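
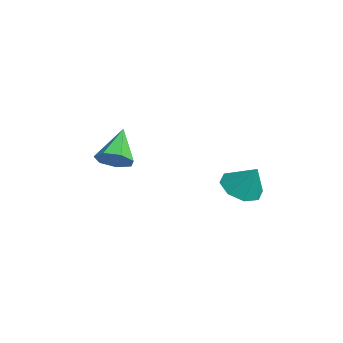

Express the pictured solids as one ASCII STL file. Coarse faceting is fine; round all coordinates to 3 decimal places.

solid 
facet normal 0.660 -0.371 -0.653
outer loop
vertex -2.9 -0.025 2.18
vertex -3.139 0.374 1.712
vertex -2.65 0.488 2.141
endloop
endfacet
facet normal 0.312 -0.080 0.947
outer loop
vertex -2.9 -0.025 2.18
vertex -2.65 0.488 2.141
vertex -4.081 0.906 2.648
endloop
endfacet
facet normal 0.660 -0.372 -0.653
outer loop
vertex -2.65 0.488 2.141
vertex -3.139 0.374 1.712
vertex -2.768 0.916 1.778
endloop
endfacet
facet normal 0.415 0.652 0.634
outer loop
vertex -2.65 0.488 2.141
vertex -2.768 0.916 1.778
vertex -4.081 0.906 2.648
endloop
endfacet
facet normal 0.659 -0.371 -0.654
outer loop
vertex -2.768 0.916 1.778
vertex -3.139 0.374 1.712
vertex -3.165 0.936 1.367
endloop
endfacet
facet normal 0.015 0.999 0.034
outer loop
vertex -2.768 0.916 1.778
vertex -3.165 0.936 1.367
vertex -4.081 0.906 2.648
endloop
endfacet
facet normal 0.659 -0.371 -0.654
outer loop
vertex -3.165 0.936 1.367
vertex -3.139 0.374 1.712
vertex -3.543 0.532 1.215
endloop
endfacet
facet normal -0.587 0.701 -0.404
outer loop
vertex -3.165 0.936 1.367
vertex -3.543 0.532 1.215
vertex -4.081 0.906 2.648
endloop
endfacet
facet normal 0.659 -0.372 -0.654
outer loop
vertex -3.543 0.532 1.215
vertex -3.139 0.374 1.712
vertex -3.616 0.01 1.438
endloop
endfacet
facet normal -0.938 -0.017 -0.347
outer loop
vertex -3.543 0.532 1.215
vertex -3.616 0.01 1.438
vertex -4.081 0.906 2.648
endloop
endfacet
facet normal 0.659 -0.372 -0.653
outer loop
vertex -3.616 0.01 1.438
vertex -3.139 0.374 1.712
vertex -3.33 -0.238 1.868
endloop
endfacet
facet normal -0.772 -0.615 0.159
outer loop
vertex -3.616 0.01 1.438
vertex -3.33 -0.238 1.868
vertex -4.081 0.906 2.648
endloop
endfacet
facet normal 0.659 -0.372 -0.654
outer loop
vertex -3.33 -0.238 1.868
vertex -3.139 0.374 1.712
vertex -2.9 -0.025 2.18
endloop
endfacet
facet normal -0.215 -0.643 0.735
outer loop
vertex -3.33 -0.238 1.868
vertex -2.9 -0.025 2.18
vertex -4.081 0.906 2.648
endloop
endfacet
facet normal -0.427 -0.326 -0.843
outer loop
vertex 0.897 2.904 1.774
vertex 0.429 3.464 1.795
vertex 1.089 3.354 1.503
endloop
endfacet
facet normal 0.936 -0.249 0.250
outer loop
vertex 0.897 2.904 1.774
vertex 1.089 3.354 1.503
vertex 0.891 3.816 2.705
endloop
endfacet
facet normal -0.427 -0.326 -0.843
outer loop
vertex 1.089 3.354 1.503
vertex 0.429 3.464 1.795
vertex 0.894 3.868 1.403
endloop
endfacet
facet normal 0.934 0.357 0.016
outer loop
vertex 1.089 3.354 1.503
vertex 0.894 3.868 1.403
vertex 0.891 3.816 2.705
endloop
endfacet
facet normal -0.428 -0.326 -0.843
outer loop
vertex 0.894 3.868 1.403
vertex 0.429 3.464 1.795
vertex 0.427 4.145 1.533
endloop
endfacet
facet normal 0.517 0.855 0.035
outer loop
vertex 0.894 3.868 1.403
vertex 0.427 4.145 1.533
vertex 0.891 3.816 2.705
endloop
endfacet
facet normal -0.428 -0.326 -0.843
outer loop
vertex 0.427 4.145 1.533
vertex 0.429 3.464 1.795
vertex -0.039 4.024 1.816
endloop
endfacet
facet normal -0.069 0.953 0.295
outer loop
vertex 0.427 4.145 1.533
vertex -0.039 4.024 1.816
vertex 0.891 3.816 2.705
endloop
endfacet
facet normal -0.427 -0.326 -0.843
outer loop
vertex -0.039 4.024 1.816
vertex 0.429 3.464 1.795
vertex -0.231 3.574 2.087
endloop
endfacet
facet normal -0.483 0.594 0.644
outer loop
vertex -0.039 4.024 1.816
vertex -0.231 3.574 2.087
vertex 0.891 3.816 2.705
endloop
endfacet
facet normal -0.427 -0.326 -0.843
outer loop
vertex -0.231 3.574 2.087
vertex 0.429 3.464 1.795
vertex -0.036 3.06 2.187
endloop
endfacet
facet normal -0.480 -0.012 0.877
outer loop
vertex -0.231 3.574 2.087
vertex -0.036 3.06 2.187
vertex 0.891 3.816 2.705
endloop
endfacet
facet normal -0.428 -0.326 -0.843
outer loop
vertex -0.036 3.06 2.187
vertex 0.429 3.464 1.795
vertex 0.431 2.783 2.057
endloop
endfacet
facet normal -0.064 -0.510 0.858
outer loop
vertex -0.036 3.06 2.187
vertex 0.431 2.783 2.057
vertex 0.891 3.816 2.705
endloop
endfacet
facet normal -0.428 -0.326 -0.843
outer loop
vertex 0.431 2.783 2.057
vertex 0.429 3.464 1.795
vertex 0.897 2.904 1.774
endloop
endfacet
facet normal 0.521 -0.608 0.599
outer loop
vertex 0.431 2.783 2.057
vertex 0.897 2.904 1.774
vertex 0.891 3.816 2.705
endloop
endfacet

endsolid


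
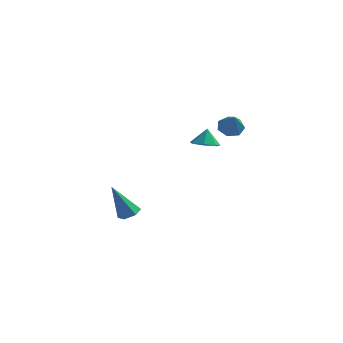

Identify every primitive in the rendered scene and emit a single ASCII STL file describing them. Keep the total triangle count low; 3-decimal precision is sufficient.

solid 
facet normal -0.230 0.520 -0.823
outer loop
vertex 2.993 1.52 2.363
vertex 2.287 1.366 2.463
vertex 2.669 1.934 2.715
endloop
endfacet
facet normal 0.844 0.262 0.468
outer loop
vertex 2.993 1.52 2.363
vertex 2.669 1.934 2.715
vertex 2.593 0.674 3.557
endloop
endfacet
facet normal -0.231 0.520 -0.822
outer loop
vertex 2.669 1.934 2.715
vertex 2.287 1.366 2.463
vertex 2.057 1.92 2.878
endloop
endfacet
facet normal 0.206 0.535 0.819
outer loop
vertex 2.669 1.934 2.715
vertex 2.057 1.92 2.878
vertex 2.593 0.674 3.557
endloop
endfacet
facet normal -0.230 0.520 -0.822
outer loop
vertex 2.057 1.92 2.878
vertex 2.287 1.366 2.463
vertex 1.618 1.489 2.728
endloop
endfacet
facet normal -0.510 0.232 0.828
outer loop
vertex 2.057 1.92 2.878
vertex 1.618 1.489 2.728
vertex 2.593 0.674 3.557
endloop
endfacet
facet normal -0.230 0.519 -0.823
outer loop
vertex 1.618 1.489 2.728
vertex 2.287 1.366 2.463
vertex 1.683 0.965 2.379
endloop
endfacet
facet normal -0.766 -0.420 0.488
outer loop
vertex 1.618 1.489 2.728
vertex 1.683 0.965 2.379
vertex 2.593 0.674 3.557
endloop
endfacet
facet normal -0.230 0.519 -0.823
outer loop
vertex 1.683 0.965 2.379
vertex 2.287 1.366 2.463
vertex 2.202 0.742 2.093
endloop
endfacet
facet normal -0.368 -0.928 0.055
outer loop
vertex 1.683 0.965 2.379
vertex 2.202 0.742 2.093
vertex 2.593 0.674 3.557
endloop
endfacet
facet normal -0.232 0.519 -0.823
outer loop
vertex 2.202 0.742 2.093
vertex 2.287 1.366 2.463
vertex 2.786 0.99 2.085
endloop
endfacet
facet normal 0.385 -0.911 -0.145
outer loop
vertex 2.202 0.742 2.093
vertex 2.786 0.99 2.085
vertex 2.593 0.674 3.557
endloop
endfacet
facet normal -0.230 0.521 -0.822
outer loop
vertex 2.786 0.99 2.085
vertex 2.287 1.366 2.463
vertex 2.993 1.52 2.363
endloop
endfacet
facet normal 0.924 -0.381 0.039
outer loop
vertex 2.786 0.99 2.085
vertex 2.993 1.52 2.363
vertex 2.593 0.674 3.557
endloop
endfacet
facet normal -0.051 -0.383 -0.922
outer loop
vertex 1.69 0.567 1.397
vertex 1.025 0.988 1.259
vertex 1.785 1.2 1.129
endloop
endfacet
facet normal 0.832 0.106 0.544
outer loop
vertex 1.69 0.567 1.397
vertex 1.785 1.2 1.129
vertex 1.075 1.372 2.181
endloop
endfacet
facet normal -0.051 -0.384 -0.922
outer loop
vertex 1.785 1.2 1.129
vertex 1.025 0.988 1.259
vertex 1.307 1.674 0.958
endloop
endfacet
facet normal 0.617 0.729 0.297
outer loop
vertex 1.785 1.2 1.129
vertex 1.307 1.674 0.958
vertex 1.075 1.372 2.181
endloop
endfacet
facet normal -0.051 -0.384 -0.922
outer loop
vertex 1.307 1.674 0.958
vertex 1.025 0.988 1.259
vertex 0.616 1.631 1.014
endloop
endfacet
facet normal -0.042 0.972 0.232
outer loop
vertex 1.307 1.674 0.958
vertex 0.616 1.631 1.014
vertex 1.075 1.372 2.181
endloop
endfacet
facet normal -0.050 -0.383 -0.922
outer loop
vertex 0.616 1.631 1.014
vertex 1.025 0.988 1.259
vertex 0.233 1.104 1.254
endloop
endfacet
facet normal -0.646 0.651 0.399
outer loop
vertex 0.616 1.631 1.014
vertex 0.233 1.104 1.254
vertex 1.075 1.372 2.181
endloop
endfacet
facet normal -0.050 -0.384 -0.922
outer loop
vertex 0.233 1.104 1.254
vertex 1.025 0.988 1.259
vertex 0.446 0.49 1.498
endloop
endfacet
facet normal -0.742 0.009 0.671
outer loop
vertex 0.233 1.104 1.254
vertex 0.446 0.49 1.498
vertex 1.075 1.372 2.181
endloop
endfacet
facet normal -0.050 -0.384 -0.922
outer loop
vertex 0.446 0.49 1.498
vertex 1.025 0.988 1.259
vertex 1.095 0.251 1.562
endloop
endfacet
facet normal -0.257 -0.471 0.844
outer loop
vertex 0.446 0.49 1.498
vertex 1.095 0.251 1.562
vertex 1.075 1.372 2.181
endloop
endfacet
facet normal -0.052 -0.384 -0.922
outer loop
vertex 1.095 0.251 1.562
vertex 1.025 0.988 1.259
vertex 1.69 0.567 1.397
endloop
endfacet
facet normal 0.445 -0.427 0.787
outer loop
vertex 1.095 0.251 1.562
vertex 1.69 0.567 1.397
vertex 1.075 1.372 2.181
endloop
endfacet
facet normal 0.437 0.010 -0.899
outer loop
vertex -2.542 1.894 -4.544
vertex -3.128 1.702 -4.831
vertex -2.987 2.363 -4.755
endloop
endfacet
facet normal 0.480 0.696 0.534
outer loop
vertex -2.542 1.894 -4.544
vertex -2.987 2.363 -4.755
vertex -4.072 1.678 -2.889
endloop
endfacet
facet normal 0.437 0.010 -0.899
outer loop
vertex -2.987 2.363 -4.755
vertex -3.128 1.702 -4.831
vertex -3.573 2.171 -5.042
endloop
endfacet
facet normal -0.364 0.923 0.127
outer loop
vertex -2.987 2.363 -4.755
vertex -3.573 2.171 -5.042
vertex -4.072 1.678 -2.889
endloop
endfacet
facet normal 0.438 0.011 -0.899
outer loop
vertex -3.573 2.171 -5.042
vertex -3.128 1.702 -4.831
vertex -3.713 1.51 -5.118
endloop
endfacet
facet normal -0.960 0.223 -0.171
outer loop
vertex -3.573 2.171 -5.042
vertex -3.713 1.51 -5.118
vertex -4.072 1.678 -2.889
endloop
endfacet
facet normal 0.437 0.012 -0.899
outer loop
vertex -3.713 1.51 -5.118
vertex -3.128 1.702 -4.831
vertex -3.268 1.041 -4.908
endloop
endfacet
facet normal -0.710 -0.701 -0.062
outer loop
vertex -3.713 1.51 -5.118
vertex -3.268 1.041 -4.908
vertex -4.072 1.678 -2.889
endloop
endfacet
facet normal 0.437 0.012 -0.900
outer loop
vertex -3.268 1.041 -4.908
vertex -3.128 1.702 -4.831
vertex -2.682 1.233 -4.621
endloop
endfacet
facet normal 0.134 -0.928 0.346
outer loop
vertex -3.268 1.041 -4.908
vertex -2.682 1.233 -4.621
vertex -4.072 1.678 -2.889
endloop
endfacet
facet normal 0.437 0.012 -0.900
outer loop
vertex -2.682 1.233 -4.621
vertex -3.128 1.702 -4.831
vertex -2.542 1.894 -4.544
endloop
endfacet
facet normal 0.729 -0.230 0.644
outer loop
vertex -2.682 1.233 -4.621
vertex -2.542 1.894 -4.544
vertex -4.072 1.678 -2.889
endloop
endfacet

endsolid


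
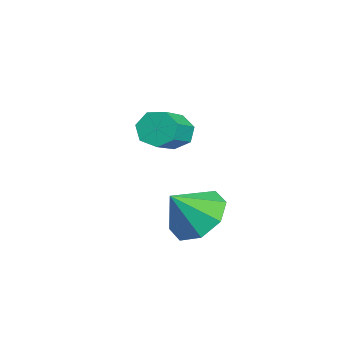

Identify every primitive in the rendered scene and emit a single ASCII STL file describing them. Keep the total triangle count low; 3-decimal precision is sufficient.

solid 
facet normal 0.077 0.612 -0.787
outer loop
vertex 3.795 -0.801 -4.656
vertex 3.343 -0.041 -4.109
vertex 4.322 -0.357 -4.259
endloop
endfacet
facet normal 0.565 -0.810 0.155
outer loop
vertex 3.795 -0.801 -4.656
vertex 4.322 -0.357 -4.259
vertex 3.237 -0.879 -3.031
endloop
endfacet
facet normal 0.077 0.612 -0.787
outer loop
vertex 4.322 -0.357 -4.259
vertex 3.343 -0.041 -4.109
vertex 4.277 0.272 -3.774
endloop
endfacet
facet normal 0.770 -0.354 0.530
outer loop
vertex 4.322 -0.357 -4.259
vertex 4.277 0.272 -3.774
vertex 3.237 -0.879 -3.031
endloop
endfacet
facet normal 0.077 0.612 -0.787
outer loop
vertex 4.277 0.272 -3.774
vertex 3.343 -0.041 -4.109
vertex 3.684 0.718 -3.485
endloop
endfacet
facet normal 0.498 0.105 0.861
outer loop
vertex 4.277 0.272 -3.774
vertex 3.684 0.718 -3.485
vertex 3.237 -0.879 -3.031
endloop
endfacet
facet normal 0.078 0.612 -0.787
outer loop
vertex 3.684 0.718 -3.485
vertex 3.343 -0.041 -4.109
vertex 2.892 0.72 -3.562
endloop
endfacet
facet normal -0.092 0.296 0.951
outer loop
vertex 3.684 0.718 -3.485
vertex 2.892 0.72 -3.562
vertex 3.237 -0.879 -3.031
endloop
endfacet
facet normal 0.077 0.612 -0.787
outer loop
vertex 2.892 0.72 -3.562
vertex 3.343 -0.041 -4.109
vertex 2.364 0.276 -3.959
endloop
endfacet
facet normal -0.654 0.108 0.749
outer loop
vertex 2.892 0.72 -3.562
vertex 2.364 0.276 -3.959
vertex 3.237 -0.879 -3.031
endloop
endfacet
facet normal 0.078 0.612 -0.787
outer loop
vertex 2.364 0.276 -3.959
vertex 3.343 -0.041 -4.109
vertex 2.41 -0.353 -4.444
endloop
endfacet
facet normal -0.859 -0.350 0.373
outer loop
vertex 2.364 0.276 -3.959
vertex 2.41 -0.353 -4.444
vertex 3.237 -0.879 -3.031
endloop
endfacet
facet normal 0.078 0.612 -0.787
outer loop
vertex 2.41 -0.353 -4.444
vertex 3.343 -0.041 -4.109
vertex 3.002 -0.8 -4.733
endloop
endfacet
facet normal -0.588 -0.807 0.044
outer loop
vertex 2.41 -0.353 -4.444
vertex 3.002 -0.8 -4.733
vertex 3.237 -0.879 -3.031
endloop
endfacet
facet normal 0.077 0.612 -0.787
outer loop
vertex 3.002 -0.8 -4.733
vertex 3.343 -0.041 -4.109
vertex 3.795 -0.801 -4.656
endloop
endfacet
facet normal 0.003 -0.999 -0.047
outer loop
vertex 3.002 -0.8 -4.733
vertex 3.795 -0.801 -4.656
vertex 3.237 -0.879 -3.031
endloop
endfacet
facet normal -0.607 0.506 -0.612
outer loop
vertex 1.839 -0.149 -2.148
vertex 1.463 -0.0 -1.652
vertex 1.965 0.323 -1.883
endloop
endfacet
facet normal 0.761 0.151 -0.631
outer loop
vertex 1.839 -0.149 -2.148
vertex 1.965 0.323 -1.883
vertex 3.133 -1.228 -0.844
endloop
endfacet
facet normal 0.761 0.151 -0.630
outer loop
vertex 3.133 -1.228 -0.844
vertex 1.965 0.323 -1.883
vertex 3.259 -0.757 -0.579
endloop
endfacet
facet normal 0.608 -0.507 0.612
outer loop
vertex 3.133 -1.228 -0.844
vertex 3.259 -0.757 -0.579
vertex 2.757 -1.08 -0.348
endloop
endfacet
facet normal -0.608 0.507 -0.611
outer loop
vertex 1.965 0.323 -1.883
vertex 1.463 -0.0 -1.652
vertex 1.713 0.551 -1.443
endloop
endfacet
facet normal 0.652 0.758 -0.019
outer loop
vertex 1.965 0.323 -1.883
vertex 1.713 0.551 -1.443
vertex 3.259 -0.757 -0.579
endloop
endfacet
facet normal 0.652 0.758 -0.019
outer loop
vertex 3.259 -0.757 -0.579
vertex 1.713 0.551 -1.443
vertex 3.007 -0.529 -0.14
endloop
endfacet
facet normal 0.607 -0.507 0.612
outer loop
vertex 3.259 -0.757 -0.579
vertex 3.007 -0.529 -0.14
vertex 2.757 -1.08 -0.348
endloop
endfacet
facet normal -0.607 0.507 -0.611
outer loop
vertex 1.713 0.551 -1.443
vertex 1.463 -0.0 -1.652
vertex 1.273 0.364 -1.161
endloop
endfacet
facet normal 0.051 0.793 0.606
outer loop
vertex 1.713 0.551 -1.443
vertex 1.273 0.364 -1.161
vertex 3.007 -0.529 -0.14
endloop
endfacet
facet normal 0.052 0.794 0.606
outer loop
vertex 3.007 -0.529 -0.14
vertex 1.273 0.364 -1.161
vertex 2.566 -0.715 0.142
endloop
endfacet
facet normal 0.606 -0.506 0.613
outer loop
vertex 3.007 -0.529 -0.14
vertex 2.566 -0.715 0.142
vertex 2.757 -1.08 -0.348
endloop
endfacet
facet normal -0.608 0.507 -0.611
outer loop
vertex 1.273 0.364 -1.161
vertex 1.463 -0.0 -1.652
vertex 0.976 -0.097 -1.248
endloop
endfacet
facet normal -0.587 0.232 0.775
outer loop
vertex 1.273 0.364 -1.161
vertex 0.976 -0.097 -1.248
vertex 2.566 -0.715 0.142
endloop
endfacet
facet normal -0.587 0.232 0.775
outer loop
vertex 2.566 -0.715 0.142
vertex 0.976 -0.097 -1.248
vertex 2.269 -1.176 0.055
endloop
endfacet
facet normal 0.606 -0.506 0.613
outer loop
vertex 2.566 -0.715 0.142
vertex 2.269 -1.176 0.055
vertex 2.757 -1.08 -0.348
endloop
endfacet
facet normal -0.608 0.506 -0.611
outer loop
vertex 0.976 -0.097 -1.248
vertex 1.463 -0.0 -1.652
vertex 1.046 -0.485 -1.639
endloop
endfacet
facet normal -0.784 -0.505 0.360
outer loop
vertex 0.976 -0.097 -1.248
vertex 1.046 -0.485 -1.639
vertex 2.269 -1.176 0.055
endloop
endfacet
facet normal -0.785 -0.504 0.361
outer loop
vertex 2.269 -1.176 0.055
vertex 1.046 -0.485 -1.639
vertex 2.339 -1.565 -0.336
endloop
endfacet
facet normal 0.606 -0.507 0.613
outer loop
vertex 2.269 -1.176 0.055
vertex 2.339 -1.565 -0.336
vertex 2.757 -1.08 -0.348
endloop
endfacet
facet normal -0.608 0.506 -0.611
outer loop
vertex 1.046 -0.485 -1.639
vertex 1.463 -0.0 -1.652
vertex 1.43 -0.508 -2.04
endloop
endfacet
facet normal -0.391 -0.861 -0.325
outer loop
vertex 1.046 -0.485 -1.639
vertex 1.43 -0.508 -2.04
vertex 2.339 -1.565 -0.336
endloop
endfacet
facet normal -0.390 -0.861 -0.326
outer loop
vertex 2.339 -1.565 -0.336
vertex 1.43 -0.508 -2.04
vertex 2.724 -1.588 -0.736
endloop
endfacet
facet normal 0.606 -0.507 0.613
outer loop
vertex 2.339 -1.565 -0.336
vertex 2.724 -1.588 -0.736
vertex 2.757 -1.08 -0.348
endloop
endfacet
facet normal -0.607 0.507 -0.612
outer loop
vertex 1.43 -0.508 -2.04
vertex 1.463 -0.0 -1.652
vertex 1.839 -0.149 -2.148
endloop
endfacet
facet normal 0.297 -0.569 -0.767
outer loop
vertex 1.43 -0.508 -2.04
vertex 1.839 -0.149 -2.148
vertex 2.724 -1.588 -0.736
endloop
endfacet
facet normal 0.298 -0.569 -0.767
outer loop
vertex 2.724 -1.588 -0.736
vertex 1.839 -0.149 -2.148
vertex 3.133 -1.228 -0.844
endloop
endfacet
facet normal 0.608 -0.507 0.612
outer loop
vertex 2.724 -1.588 -0.736
vertex 3.133 -1.228 -0.844
vertex 2.757 -1.08 -0.348
endloop
endfacet

endsolid


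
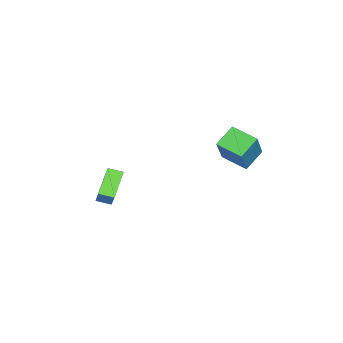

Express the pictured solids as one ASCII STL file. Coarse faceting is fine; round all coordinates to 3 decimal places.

solid 
facet normal -0.539 -0.280 -0.795
outer loop
vertex -2.22 -4.12 -1.891
vertex -2.321 -3.314 -2.106
vertex -0.736 -4.198 -2.87
endloop
endfacet
facet normal 0.119 -0.959 0.257
outer loop
vertex -0.019 -3.826 -1.814
vertex -2.22 -4.12 -1.891
vertex -0.736 -4.198 -2.87
endloop
endfacet
facet normal -0.539 -0.280 -0.794
outer loop
vertex -0.736 -4.198 -2.87
vertex -2.321 -3.314 -2.106
vertex -0.836 -3.392 -3.086
endloop
endfacet
facet normal 0.834 -0.044 -0.551
outer loop
vertex -0.836 -3.392 -3.086
vertex -0.019 -3.826 -1.814
vertex -0.736 -4.198 -2.87
endloop
endfacet
facet normal -0.833 0.043 0.551
outer loop
vertex -2.22 -4.12 -1.891
vertex -1.604 -2.942 -1.05
vertex -2.321 -3.314 -2.106
endloop
endfacet
facet normal 0.119 -0.959 0.257
outer loop
vertex -1.504 -3.748 -0.834
vertex -2.22 -4.12 -1.891
vertex -0.019 -3.826 -1.814
endloop
endfacet
facet normal -0.834 0.044 0.550
outer loop
vertex -1.504 -3.748 -0.834
vertex -1.604 -2.942 -1.05
vertex -2.22 -4.12 -1.891
endloop
endfacet
facet normal -0.119 0.959 -0.257
outer loop
vertex -2.321 -3.314 -2.106
vertex -1.604 -2.942 -1.05
vertex -0.836 -3.392 -3.086
endloop
endfacet
facet normal 0.834 -0.042 -0.550
outer loop
vertex -0.12 -3.02 -2.029
vertex -0.019 -3.826 -1.814
vertex -0.836 -3.392 -3.086
endloop
endfacet
facet normal -0.119 0.959 -0.257
outer loop
vertex -0.836 -3.392 -3.086
vertex -1.604 -2.942 -1.05
vertex -0.12 -3.02 -2.029
endloop
endfacet
facet normal 0.539 0.279 0.795
outer loop
vertex -0.12 -3.02 -2.029
vertex -1.504 -3.748 -0.834
vertex -0.019 -3.826 -1.814
endloop
endfacet
facet normal 0.539 0.280 0.795
outer loop
vertex -1.604 -2.942 -1.05
vertex -1.504 -3.748 -0.834
vertex -0.12 -3.02 -2.029
endloop
endfacet
facet normal -0.726 0.419 0.545
outer loop
vertex -0.932 2.797 3.573
vertex -0.431 4.149 3.201
vertex -2.216 2.801 1.861
endloop
endfacet
facet normal -0.336 -0.908 0.250
outer loop
vertex -1.229 2.231 1.119
vertex -0.932 2.797 3.573
vertex -2.216 2.801 1.861
endloop
endfacet
facet normal -0.726 0.419 0.546
outer loop
vertex -2.216 2.801 1.861
vertex -0.431 4.149 3.201
vertex -1.715 4.154 1.489
endloop
endfacet
facet normal -0.600 0.002 -0.800
outer loop
vertex -1.715 4.154 1.489
vertex -1.229 2.231 1.119
vertex -2.216 2.801 1.861
endloop
endfacet
facet normal 0.600 -0.002 0.800
outer loop
vertex -0.932 2.797 3.573
vertex 0.556 3.579 2.459
vertex -0.431 4.149 3.201
endloop
endfacet
facet normal -0.337 -0.908 0.250
outer loop
vertex 0.055 2.226 2.831
vertex -0.932 2.797 3.573
vertex -1.229 2.231 1.119
endloop
endfacet
facet normal 0.600 -0.002 0.800
outer loop
vertex 0.055 2.226 2.831
vertex 0.556 3.579 2.459
vertex -0.932 2.797 3.573
endloop
endfacet
facet normal 0.337 0.908 -0.250
outer loop
vertex -0.431 4.149 3.201
vertex 0.556 3.579 2.459
vertex -1.715 4.154 1.489
endloop
endfacet
facet normal -0.600 0.002 -0.800
outer loop
vertex -0.728 3.583 0.747
vertex -1.229 2.231 1.119
vertex -1.715 4.154 1.489
endloop
endfacet
facet normal 0.337 0.908 -0.250
outer loop
vertex -1.715 4.154 1.489
vertex 0.556 3.579 2.459
vertex -0.728 3.583 0.747
endloop
endfacet
facet normal 0.726 -0.419 -0.546
outer loop
vertex -0.728 3.583 0.747
vertex 0.055 2.226 2.831
vertex -1.229 2.231 1.119
endloop
endfacet
facet normal 0.726 -0.419 -0.545
outer loop
vertex 0.556 3.579 2.459
vertex 0.055 2.226 2.831
vertex -0.728 3.583 0.747
endloop
endfacet

endsolid


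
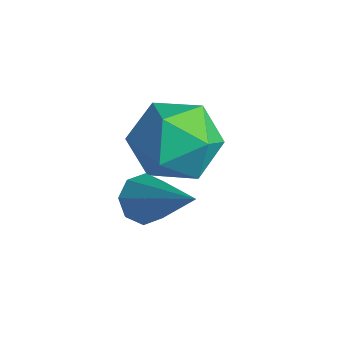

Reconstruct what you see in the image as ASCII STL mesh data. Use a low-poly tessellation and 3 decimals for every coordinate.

solid 
facet normal -0.790 -0.095 -0.606
outer loop
vertex -0.042 -3.453 -4.246
vertex -0.339 -3.631 -3.831
vertex -0.233 -3.146 -4.045
endloop
endfacet
facet normal 0.608 0.664 -0.436
outer loop
vertex -0.042 -3.453 -4.246
vertex -0.233 -3.146 -4.045
vertex 1.019 -3.469 -2.789
endloop
endfacet
facet normal -0.790 -0.095 -0.606
outer loop
vertex -0.233 -3.146 -4.045
vertex -0.339 -3.631 -3.831
vertex -0.486 -3.123 -3.719
endloop
endfacet
facet normal 0.181 0.981 0.072
outer loop
vertex -0.233 -3.146 -4.045
vertex -0.486 -3.123 -3.719
vertex 1.019 -3.469 -2.789
endloop
endfacet
facet normal -0.789 -0.095 -0.607
outer loop
vertex -0.486 -3.123 -3.719
vertex -0.339 -3.631 -3.831
vertex -0.653 -3.397 -3.459
endloop
endfacet
facet normal -0.223 0.739 0.636
outer loop
vertex -0.486 -3.123 -3.719
vertex -0.653 -3.397 -3.459
vertex 1.019 -3.469 -2.789
endloop
endfacet
facet normal -0.789 -0.095 -0.607
outer loop
vertex -0.653 -3.397 -3.459
vertex -0.339 -3.631 -3.831
vertex -0.636 -3.808 -3.417
endloop
endfacet
facet normal -0.368 0.079 0.926
outer loop
vertex -0.653 -3.397 -3.459
vertex -0.636 -3.808 -3.417
vertex 1.019 -3.469 -2.789
endloop
endfacet
facet normal -0.790 -0.092 -0.606
outer loop
vertex -0.636 -3.808 -3.417
vertex -0.339 -3.631 -3.831
vertex -0.446 -4.115 -3.618
endloop
endfacet
facet normal -0.168 -0.611 0.774
outer loop
vertex -0.636 -3.808 -3.417
vertex -0.446 -4.115 -3.618
vertex 1.019 -3.469 -2.789
endloop
endfacet
facet normal -0.790 -0.092 -0.606
outer loop
vertex -0.446 -4.115 -3.618
vertex -0.339 -3.631 -3.831
vertex -0.193 -4.138 -3.944
endloop
endfacet
facet normal 0.259 -0.929 0.266
outer loop
vertex -0.446 -4.115 -3.618
vertex -0.193 -4.138 -3.944
vertex 1.019 -3.469 -2.789
endloop
endfacet
facet normal -0.790 -0.093 -0.605
outer loop
vertex -0.193 -4.138 -3.944
vertex -0.339 -3.631 -3.831
vertex -0.026 -3.864 -4.204
endloop
endfacet
facet normal 0.663 -0.687 -0.298
outer loop
vertex -0.193 -4.138 -3.944
vertex -0.026 -3.864 -4.204
vertex 1.019 -3.469 -2.789
endloop
endfacet
facet normal -0.790 -0.093 -0.605
outer loop
vertex -0.026 -3.864 -4.204
vertex -0.339 -3.631 -3.831
vertex -0.042 -3.453 -4.246
endloop
endfacet
facet normal 0.808 -0.029 -0.589
outer loop
vertex -0.026 -3.864 -4.204
vertex -0.042 -3.453 -4.246
vertex 1.019 -3.469 -2.789
endloop
endfacet
facet normal -0.967 0.253 -0.001
outer loop
vertex -1.744 -1.696 -3.527
vertex -1.978 -2.59 -3.848
vertex -1.932 -2.412 -2.887
endloop
endfacet
facet normal -0.611 0.611 0.504
outer loop
vertex -1.744 -1.696 -3.527
vertex -1.932 -2.412 -2.887
vertex -1.188 -1.798 -2.729
endloop
endfacet
facet normal -0.089 0.978 0.187
outer loop
vertex -1.744 -1.696 -3.527
vertex -1.188 -1.798 -2.729
vertex -0.774 -1.596 -3.591
endloop
endfacet
facet normal -0.121 0.848 -0.515
outer loop
vertex -1.744 -1.696 -3.527
vertex -0.774 -1.596 -3.591
vertex -1.262 -2.086 -4.283
endloop
endfacet
facet normal -0.665 0.400 -0.631
outer loop
vertex -1.744 -1.696 -3.527
vertex -1.262 -2.086 -4.283
vertex -1.978 -2.59 -3.848
endloop
endfacet
facet normal -0.310 0.134 0.941
outer loop
vertex -1.188 -1.798 -2.729
vertex -1.932 -2.412 -2.887
vertex -1.078 -2.754 -2.557
endloop
endfacet
facet normal -0.887 -0.445 0.125
outer loop
vertex -1.932 -2.412 -2.887
vertex -1.978 -2.59 -3.848
vertex -1.566 -3.244 -3.249
endloop
endfacet
facet normal -0.398 -0.207 -0.894
outer loop
vertex -1.978 -2.59 -3.848
vertex -1.262 -2.086 -4.283
vertex -1.152 -3.042 -4.111
endloop
endfacet
facet normal 0.481 0.519 -0.707
outer loop
vertex -1.262 -2.086 -4.283
vertex -0.774 -1.596 -3.591
vertex -0.408 -2.428 -3.953
endloop
endfacet
facet normal 0.535 0.729 0.428
outer loop
vertex -0.774 -1.596 -3.591
vertex -1.188 -1.798 -2.729
vertex -0.362 -2.25 -2.992
endloop
endfacet
facet normal 0.121 -0.848 0.515
outer loop
vertex -0.596 -3.144 -3.313
vertex -1.078 -2.754 -2.557
vertex -1.566 -3.244 -3.249
endloop
endfacet
facet normal 0.089 -0.978 -0.187
outer loop
vertex -0.596 -3.144 -3.313
vertex -1.566 -3.244 -3.249
vertex -1.152 -3.042 -4.111
endloop
endfacet
facet normal 0.611 -0.611 -0.504
outer loop
vertex -0.596 -3.144 -3.313
vertex -1.152 -3.042 -4.111
vertex -0.408 -2.428 -3.953
endloop
endfacet
facet normal 0.967 -0.253 0.001
outer loop
vertex -0.596 -3.144 -3.313
vertex -0.408 -2.428 -3.953
vertex -0.362 -2.25 -2.992
endloop
endfacet
facet normal 0.665 -0.400 0.631
outer loop
vertex -0.596 -3.144 -3.313
vertex -0.362 -2.25 -2.992
vertex -1.078 -2.754 -2.557
endloop
endfacet
facet normal -0.481 -0.519 0.707
outer loop
vertex -1.566 -3.244 -3.249
vertex -1.078 -2.754 -2.557
vertex -1.932 -2.412 -2.887
endloop
endfacet
facet normal -0.535 -0.729 -0.428
outer loop
vertex -1.152 -3.042 -4.111
vertex -1.566 -3.244 -3.249
vertex -1.978 -2.59 -3.848
endloop
endfacet
facet normal 0.310 -0.134 -0.941
outer loop
vertex -0.408 -2.428 -3.953
vertex -1.152 -3.042 -4.111
vertex -1.262 -2.086 -4.283
endloop
endfacet
facet normal 0.887 0.445 -0.125
outer loop
vertex -0.362 -2.25 -2.992
vertex -0.408 -2.428 -3.953
vertex -0.774 -1.596 -3.591
endloop
endfacet
facet normal 0.398 0.207 0.894
outer loop
vertex -1.078 -2.754 -2.557
vertex -0.362 -2.25 -2.992
vertex -1.188 -1.798 -2.729
endloop
endfacet

endsolid


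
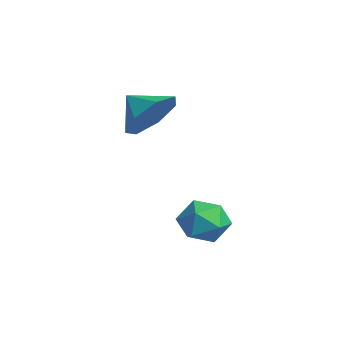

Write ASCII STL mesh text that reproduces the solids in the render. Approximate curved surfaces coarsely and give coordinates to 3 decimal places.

solid 
facet normal 0.700 0.459 -0.547
outer loop
vertex 1.407 -3.683 2.585
vertex 0.808 -3.629 1.863
vertex 0.945 -3.011 2.557
endloop
endfacet
facet normal -0.101 -0.028 0.994
outer loop
vertex 1.407 -3.683 2.585
vertex 0.945 -3.011 2.557
vertex 0.072 -4.111 2.437
endloop
endfacet
facet normal 0.700 0.459 -0.547
outer loop
vertex 0.945 -3.011 2.557
vertex 0.808 -3.629 1.863
vertex 0.38 -2.805 2.007
endloop
endfacet
facet normal -0.573 0.375 0.729
outer loop
vertex 0.945 -3.011 2.557
vertex 0.38 -2.805 2.007
vertex 0.072 -4.111 2.437
endloop
endfacet
facet normal 0.700 0.459 -0.547
outer loop
vertex 0.38 -2.805 2.007
vertex 0.808 -3.629 1.863
vertex 0.136 -3.219 1.348
endloop
endfacet
facet normal -0.944 0.280 0.174
outer loop
vertex 0.38 -2.805 2.007
vertex 0.136 -3.219 1.348
vertex 0.072 -4.111 2.437
endloop
endfacet
facet normal 0.700 0.459 -0.547
outer loop
vertex 0.136 -3.219 1.348
vertex 0.808 -3.629 1.863
vertex 0.399 -3.943 1.077
endloop
endfacet
facet normal -0.936 -0.244 -0.255
outer loop
vertex 0.136 -3.219 1.348
vertex 0.399 -3.943 1.077
vertex 0.072 -4.111 2.437
endloop
endfacet
facet normal 0.700 0.459 -0.547
outer loop
vertex 0.399 -3.943 1.077
vertex 0.808 -3.629 1.863
vertex 0.969 -4.43 1.397
endloop
endfacet
facet normal -0.553 -0.800 -0.232
outer loop
vertex 0.399 -3.943 1.077
vertex 0.969 -4.43 1.397
vertex 0.072 -4.111 2.437
endloop
endfacet
facet normal 0.701 0.459 -0.546
outer loop
vertex 0.969 -4.43 1.397
vertex 0.808 -3.629 1.863
vertex 1.417 -4.314 2.069
endloop
endfacet
facet normal -0.085 -0.971 0.224
outer loop
vertex 0.969 -4.43 1.397
vertex 1.417 -4.314 2.069
vertex 0.072 -4.111 2.437
endloop
endfacet
facet normal 0.701 0.458 -0.547
outer loop
vertex 1.417 -4.314 2.069
vertex 0.808 -3.629 1.863
vertex 1.407 -3.683 2.585
endloop
endfacet
facet normal 0.116 -0.628 0.770
outer loop
vertex 1.417 -4.314 2.069
vertex 1.407 -3.683 2.585
vertex 0.072 -4.111 2.437
endloop
endfacet
facet normal -0.874 0.103 0.475
outer loop
vertex 2.639 -2.456 -0.952
vertex 2.391 -3.138 -1.261
vertex 2.768 -3.133 -0.568
endloop
endfacet
facet normal -0.347 0.412 0.843
outer loop
vertex 2.639 -2.456 -0.952
vertex 2.768 -3.133 -0.568
vertex 3.334 -2.585 -0.603
endloop
endfacet
facet normal -0.045 0.905 0.424
outer loop
vertex 2.639 -2.456 -0.952
vertex 3.334 -2.585 -0.603
vertex 3.307 -2.252 -1.317
endloop
endfacet
facet normal -0.386 0.900 -0.203
outer loop
vertex 2.639 -2.456 -0.952
vertex 3.307 -2.252 -1.317
vertex 2.724 -2.594 -1.724
endloop
endfacet
facet normal -0.898 0.404 -0.171
outer loop
vertex 2.639 -2.456 -0.952
vertex 2.724 -2.594 -1.724
vertex 2.391 -3.138 -1.261
endloop
endfacet
facet normal 0.144 -0.086 0.986
outer loop
vertex 3.334 -2.585 -0.603
vertex 2.768 -3.133 -0.568
vertex 3.516 -3.346 -0.696
endloop
endfacet
facet normal -0.709 -0.587 0.390
outer loop
vertex 2.768 -3.133 -0.568
vertex 2.391 -3.138 -1.261
vertex 2.933 -3.688 -1.103
endloop
endfacet
facet normal -0.749 -0.099 -0.655
outer loop
vertex 2.391 -3.138 -1.261
vertex 2.724 -2.594 -1.724
vertex 2.906 -3.355 -1.817
endloop
endfacet
facet normal 0.080 0.704 -0.706
outer loop
vertex 2.724 -2.594 -1.724
vertex 3.307 -2.252 -1.317
vertex 3.472 -2.807 -1.852
endloop
endfacet
facet normal 0.632 0.711 0.308
outer loop
vertex 3.307 -2.252 -1.317
vertex 3.334 -2.585 -0.603
vertex 3.849 -2.802 -1.159
endloop
endfacet
facet normal 0.386 -0.900 0.203
outer loop
vertex 3.601 -3.484 -1.468
vertex 3.516 -3.346 -0.696
vertex 2.933 -3.688 -1.103
endloop
endfacet
facet normal 0.045 -0.905 -0.424
outer loop
vertex 3.601 -3.484 -1.468
vertex 2.933 -3.688 -1.103
vertex 2.906 -3.355 -1.817
endloop
endfacet
facet normal 0.347 -0.412 -0.843
outer loop
vertex 3.601 -3.484 -1.468
vertex 2.906 -3.355 -1.817
vertex 3.472 -2.807 -1.852
endloop
endfacet
facet normal 0.874 -0.103 -0.475
outer loop
vertex 3.601 -3.484 -1.468
vertex 3.472 -2.807 -1.852
vertex 3.849 -2.802 -1.159
endloop
endfacet
facet normal 0.898 -0.404 0.171
outer loop
vertex 3.601 -3.484 -1.468
vertex 3.849 -2.802 -1.159
vertex 3.516 -3.346 -0.696
endloop
endfacet
facet normal -0.080 -0.704 0.706
outer loop
vertex 2.933 -3.688 -1.103
vertex 3.516 -3.346 -0.696
vertex 2.768 -3.133 -0.568
endloop
endfacet
facet normal -0.632 -0.711 -0.308
outer loop
vertex 2.906 -3.355 -1.817
vertex 2.933 -3.688 -1.103
vertex 2.391 -3.138 -1.261
endloop
endfacet
facet normal -0.144 0.086 -0.986
outer loop
vertex 3.472 -2.807 -1.852
vertex 2.906 -3.355 -1.817
vertex 2.724 -2.594 -1.724
endloop
endfacet
facet normal 0.709 0.587 -0.390
outer loop
vertex 3.849 -2.802 -1.159
vertex 3.472 -2.807 -1.852
vertex 3.307 -2.252 -1.317
endloop
endfacet
facet normal 0.749 0.099 0.655
outer loop
vertex 3.516 -3.346 -0.696
vertex 3.849 -2.802 -1.159
vertex 3.334 -2.585 -0.603
endloop
endfacet

endsolid


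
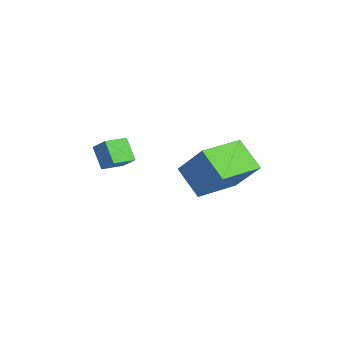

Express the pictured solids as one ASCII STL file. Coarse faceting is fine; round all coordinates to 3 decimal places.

solid 
facet normal -0.577 0.811 -0.098
outer loop
vertex -3.667 -0.393 -1.494
vertex -3.085 0.092 -0.904
vertex -3.038 -0.054 -2.394
endloop
endfacet
facet normal -0.606 -0.506 -0.614
outer loop
vertex -2.455 -0.872 -2.296
vertex -3.667 -0.393 -1.494
vertex -3.038 -0.054 -2.394
endloop
endfacet
facet normal -0.578 0.810 -0.098
outer loop
vertex -3.038 -0.054 -2.394
vertex -3.085 0.092 -0.904
vertex -2.456 0.432 -1.805
endloop
endfacet
facet normal 0.546 0.296 -0.784
outer loop
vertex -2.456 0.432 -1.805
vertex -2.455 -0.872 -2.296
vertex -3.038 -0.054 -2.394
endloop
endfacet
facet normal -0.547 -0.296 0.783
outer loop
vertex -3.667 -0.393 -1.494
vertex -2.502 -0.726 -0.806
vertex -3.085 0.092 -0.904
endloop
endfacet
facet normal -0.606 -0.506 -0.614
outer loop
vertex -3.084 -1.212 -1.395
vertex -3.667 -0.393 -1.494
vertex -2.455 -0.872 -2.296
endloop
endfacet
facet normal -0.547 -0.295 0.784
outer loop
vertex -3.084 -1.212 -1.395
vertex -2.502 -0.726 -0.806
vertex -3.667 -0.393 -1.494
endloop
endfacet
facet normal 0.606 0.506 0.614
outer loop
vertex -3.085 0.092 -0.904
vertex -2.502 -0.726 -0.806
vertex -2.456 0.432 -1.805
endloop
endfacet
facet normal 0.548 0.295 -0.783
outer loop
vertex -1.873 -0.387 -1.706
vertex -2.455 -0.872 -2.296
vertex -2.456 0.432 -1.805
endloop
endfacet
facet normal 0.606 0.506 0.614
outer loop
vertex -2.456 0.432 -1.805
vertex -2.502 -0.726 -0.806
vertex -1.873 -0.387 -1.706
endloop
endfacet
facet normal 0.577 -0.811 0.097
outer loop
vertex -1.873 -0.387 -1.706
vertex -3.084 -1.212 -1.395
vertex -2.455 -0.872 -2.296
endloop
endfacet
facet normal 0.577 -0.811 0.098
outer loop
vertex -2.502 -0.726 -0.806
vertex -3.084 -1.212 -1.395
vertex -1.873 -0.387 -1.706
endloop
endfacet
facet normal -0.654 0.756 -0.018
outer loop
vertex -2.32 4.414 -0.7
vertex -1.429 5.158 -1.773
vertex -3.299 3.533 -2.125
endloop
endfacet
facet normal -0.564 -0.470 0.678
outer loop
vertex -2.011 2.042 -2.087
vertex -2.32 4.414 -0.7
vertex -3.299 3.533 -2.125
endloop
endfacet
facet normal -0.654 0.756 -0.019
outer loop
vertex -3.299 3.533 -2.125
vertex -1.429 5.158 -1.773
vertex -2.408 4.276 -3.197
endloop
endfacet
facet normal -0.504 -0.454 -0.734
outer loop
vertex -2.408 4.276 -3.197
vertex -2.011 2.042 -2.087
vertex -3.299 3.533 -2.125
endloop
endfacet
facet normal 0.505 0.455 0.734
outer loop
vertex -2.32 4.414 -0.7
vertex -0.141 3.667 -1.735
vertex -1.429 5.158 -1.773
endloop
endfacet
facet normal -0.564 -0.470 0.679
outer loop
vertex -1.032 2.924 -0.663
vertex -2.32 4.414 -0.7
vertex -2.011 2.042 -2.087
endloop
endfacet
facet normal 0.504 0.454 0.734
outer loop
vertex -1.032 2.924 -0.663
vertex -0.141 3.667 -1.735
vertex -2.32 4.414 -0.7
endloop
endfacet
facet normal 0.564 0.470 -0.679
outer loop
vertex -1.429 5.158 -1.773
vertex -0.141 3.667 -1.735
vertex -2.408 4.276 -3.197
endloop
endfacet
facet normal -0.505 -0.454 -0.734
outer loop
vertex -1.12 2.786 -3.16
vertex -2.011 2.042 -2.087
vertex -2.408 4.276 -3.197
endloop
endfacet
facet normal 0.564 0.471 -0.678
outer loop
vertex -2.408 4.276 -3.197
vertex -0.141 3.667 -1.735
vertex -1.12 2.786 -3.16
endloop
endfacet
facet normal 0.654 -0.756 0.019
outer loop
vertex -1.12 2.786 -3.16
vertex -1.032 2.924 -0.663
vertex -2.011 2.042 -2.087
endloop
endfacet
facet normal 0.654 -0.757 0.019
outer loop
vertex -0.141 3.667 -1.735
vertex -1.032 2.924 -0.663
vertex -1.12 2.786 -3.16
endloop
endfacet

endsolid


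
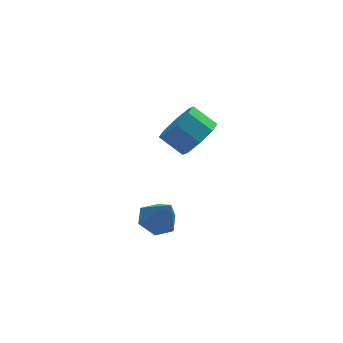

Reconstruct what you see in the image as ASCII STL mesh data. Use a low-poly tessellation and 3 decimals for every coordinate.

solid 
facet normal 0.670 -0.450 -0.591
outer loop
vertex 2.383 -1.22 1.197
vertex 1.962 -0.747 0.36
vertex 2.724 -0.509 1.042
endloop
endfacet
facet normal 0.610 -0.122 0.783
outer loop
vertex 2.383 -1.22 1.197
vertex 2.724 -0.509 1.042
vertex 1.499 -0.627 1.977
endloop
endfacet
facet normal 0.610 -0.122 0.783
outer loop
vertex 1.499 -0.627 1.977
vertex 2.724 -0.509 1.042
vertex 1.84 0.084 1.822
endloop
endfacet
facet normal -0.669 0.450 0.591
outer loop
vertex 1.499 -0.627 1.977
vertex 1.84 0.084 1.822
vertex 1.078 -0.153 1.14
endloop
endfacet
facet normal 0.670 -0.449 -0.592
outer loop
vertex 2.724 -0.509 1.042
vertex 1.962 -0.747 0.36
vertex 2.618 0.063 0.488
endloop
endfacet
facet normal 0.731 0.540 0.418
outer loop
vertex 2.724 -0.509 1.042
vertex 2.618 0.063 0.488
vertex 1.84 0.084 1.822
endloop
endfacet
facet normal 0.731 0.540 0.418
outer loop
vertex 1.84 0.084 1.822
vertex 2.618 0.063 0.488
vertex 1.734 0.656 1.268
endloop
endfacet
facet normal -0.669 0.449 0.592
outer loop
vertex 1.84 0.084 1.822
vertex 1.734 0.656 1.268
vertex 1.078 -0.153 1.14
endloop
endfacet
facet normal 0.670 -0.450 -0.591
outer loop
vertex 2.618 0.063 0.488
vertex 1.962 -0.747 0.36
vertex 2.128 0.16 -0.142
endloop
endfacet
facet normal 0.423 0.885 -0.193
outer loop
vertex 2.618 0.063 0.488
vertex 2.128 0.16 -0.142
vertex 1.734 0.656 1.268
endloop
endfacet
facet normal 0.425 0.885 -0.193
outer loop
vertex 1.734 0.656 1.268
vertex 2.128 0.16 -0.142
vertex 1.244 0.754 0.638
endloop
endfacet
facet normal -0.670 0.450 0.591
outer loop
vertex 1.734 0.656 1.268
vertex 1.244 0.754 0.638
vertex 1.078 -0.153 1.14
endloop
endfacet
facet normal 0.669 -0.450 -0.591
outer loop
vertex 2.128 0.16 -0.142
vertex 1.962 -0.747 0.36
vertex 1.541 -0.273 -0.477
endloop
endfacet
facet normal -0.131 0.712 -0.690
outer loop
vertex 2.128 0.16 -0.142
vertex 1.541 -0.273 -0.477
vertex 1.244 0.754 0.638
endloop
endfacet
facet normal -0.132 0.711 -0.690
outer loop
vertex 1.244 0.754 0.638
vertex 1.541 -0.273 -0.477
vertex 0.657 0.32 0.303
endloop
endfacet
facet normal -0.670 0.450 0.591
outer loop
vertex 1.244 0.754 0.638
vertex 0.657 0.32 0.303
vertex 1.078 -0.153 1.14
endloop
endfacet
facet normal 0.669 -0.450 -0.591
outer loop
vertex 1.541 -0.273 -0.477
vertex 1.962 -0.747 0.36
vertex 1.2 -0.984 -0.322
endloop
endfacet
facet normal -0.610 0.122 -0.783
outer loop
vertex 1.541 -0.273 -0.477
vertex 1.2 -0.984 -0.322
vertex 0.657 0.32 0.303
endloop
endfacet
facet normal -0.610 0.122 -0.783
outer loop
vertex 0.657 0.32 0.303
vertex 1.2 -0.984 -0.322
vertex 0.316 -0.391 0.458
endloop
endfacet
facet normal -0.670 0.450 0.591
outer loop
vertex 0.657 0.32 0.303
vertex 0.316 -0.391 0.458
vertex 1.078 -0.153 1.14
endloop
endfacet
facet normal 0.669 -0.449 -0.592
outer loop
vertex 1.2 -0.984 -0.322
vertex 1.962 -0.747 0.36
vertex 1.306 -1.556 0.232
endloop
endfacet
facet normal -0.731 -0.540 -0.418
outer loop
vertex 1.2 -0.984 -0.322
vertex 1.306 -1.556 0.232
vertex 0.316 -0.391 0.458
endloop
endfacet
facet normal -0.731 -0.540 -0.418
outer loop
vertex 0.316 -0.391 0.458
vertex 1.306 -1.556 0.232
vertex 0.422 -0.963 1.012
endloop
endfacet
facet normal -0.670 0.449 0.592
outer loop
vertex 0.316 -0.391 0.458
vertex 0.422 -0.963 1.012
vertex 1.078 -0.153 1.14
endloop
endfacet
facet normal 0.670 -0.450 -0.591
outer loop
vertex 1.306 -1.556 0.232
vertex 1.962 -0.747 0.36
vertex 1.796 -1.654 0.862
endloop
endfacet
facet normal -0.424 -0.885 0.192
outer loop
vertex 1.306 -1.556 0.232
vertex 1.796 -1.654 0.862
vertex 0.422 -0.963 1.012
endloop
endfacet
facet normal -0.424 -0.885 0.193
outer loop
vertex 0.422 -0.963 1.012
vertex 1.796 -1.654 0.862
vertex 0.912 -1.06 1.642
endloop
endfacet
facet normal -0.670 0.450 0.591
outer loop
vertex 0.422 -0.963 1.012
vertex 0.912 -1.06 1.642
vertex 1.078 -0.153 1.14
endloop
endfacet
facet normal 0.670 -0.450 -0.591
outer loop
vertex 1.796 -1.654 0.862
vertex 1.962 -0.747 0.36
vertex 2.383 -1.22 1.197
endloop
endfacet
facet normal 0.132 -0.711 0.691
outer loop
vertex 1.796 -1.654 0.862
vertex 2.383 -1.22 1.197
vertex 0.912 -1.06 1.642
endloop
endfacet
facet normal 0.131 -0.712 0.690
outer loop
vertex 0.912 -1.06 1.642
vertex 2.383 -1.22 1.197
vertex 1.499 -0.627 1.977
endloop
endfacet
facet normal -0.669 0.450 0.591
outer loop
vertex 0.912 -1.06 1.642
vertex 1.499 -0.627 1.977
vertex 1.078 -0.153 1.14
endloop
endfacet
facet normal -0.285 0.414 -0.864
outer loop
vertex 0.981 -0.466 -4.644
vertex 0.149 -0.787 -4.524
vertex 0.367 0.026 -4.206
endloop
endfacet
facet normal 0.731 0.488 0.477
outer loop
vertex 0.981 -0.466 -4.644
vertex 0.367 0.026 -4.206
vertex 0.631 -1.493 -3.056
endloop
endfacet
facet normal -0.285 0.414 -0.864
outer loop
vertex 0.367 0.026 -4.206
vertex 0.149 -0.787 -4.524
vertex -0.465 -0.295 -4.086
endloop
endfacet
facet normal -0.111 0.588 0.802
outer loop
vertex 0.367 0.026 -4.206
vertex -0.465 -0.295 -4.086
vertex 0.631 -1.493 -3.056
endloop
endfacet
facet normal -0.284 0.416 -0.864
outer loop
vertex -0.465 -0.295 -4.086
vertex 0.149 -0.787 -4.524
vertex -0.684 -1.108 -4.405
endloop
endfacet
facet normal -0.725 -0.074 0.685
outer loop
vertex -0.465 -0.295 -4.086
vertex -0.684 -1.108 -4.405
vertex 0.631 -1.493 -3.056
endloop
endfacet
facet normal -0.284 0.416 -0.864
outer loop
vertex -0.684 -1.108 -4.405
vertex 0.149 -0.787 -4.524
vertex -0.07 -1.599 -4.843
endloop
endfacet
facet normal -0.494 -0.835 0.243
outer loop
vertex -0.684 -1.108 -4.405
vertex -0.07 -1.599 -4.843
vertex 0.631 -1.493 -3.056
endloop
endfacet
facet normal -0.285 0.416 -0.864
outer loop
vertex -0.07 -1.599 -4.843
vertex 0.149 -0.787 -4.524
vertex 0.762 -1.279 -4.963
endloop
endfacet
facet normal 0.348 -0.934 -0.081
outer loop
vertex -0.07 -1.599 -4.843
vertex 0.762 -1.279 -4.963
vertex 0.631 -1.493 -3.056
endloop
endfacet
facet normal -0.285 0.416 -0.864
outer loop
vertex 0.762 -1.279 -4.963
vertex 0.149 -0.787 -4.524
vertex 0.981 -0.466 -4.644
endloop
endfacet
facet normal 0.961 -0.273 0.035
outer loop
vertex 0.762 -1.279 -4.963
vertex 0.981 -0.466 -4.644
vertex 0.631 -1.493 -3.056
endloop
endfacet

endsolid


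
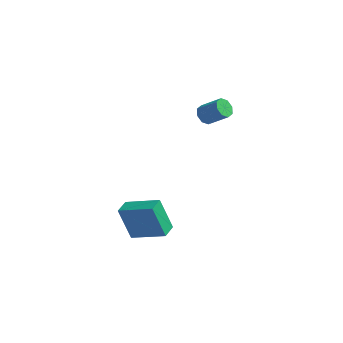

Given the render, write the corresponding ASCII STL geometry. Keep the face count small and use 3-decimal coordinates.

solid 
facet normal -0.919 0.019 -0.395
outer loop
vertex -3.748 -2.823 -2.757
vertex -3.695 -1.878 -2.835
vertex -2.954 -3.022 -4.614
endloop
endfacet
facet normal -0.056 -0.995 0.083
outer loop
vertex -1.025 -3.062 -3.785
vertex -3.748 -2.823 -2.757
vertex -2.954 -3.022 -4.614
endloop
endfacet
facet normal -0.918 0.019 -0.395
outer loop
vertex -2.954 -3.022 -4.614
vertex -3.695 -1.878 -2.835
vertex -2.9 -2.077 -4.693
endloop
endfacet
facet normal 0.391 -0.099 -0.915
outer loop
vertex -2.9 -2.077 -4.693
vertex -1.025 -3.062 -3.785
vertex -2.954 -3.022 -4.614
endloop
endfacet
facet normal -0.391 0.097 0.915
outer loop
vertex -3.748 -2.823 -2.757
vertex -1.766 -1.918 -2.006
vertex -3.695 -1.878 -2.835
endloop
endfacet
facet normal -0.056 -0.995 0.083
outer loop
vertex -1.82 -2.863 -1.927
vertex -3.748 -2.823 -2.757
vertex -1.025 -3.062 -3.785
endloop
endfacet
facet normal -0.392 0.099 0.915
outer loop
vertex -1.82 -2.863 -1.927
vertex -1.766 -1.918 -2.006
vertex -3.748 -2.823 -2.757
endloop
endfacet
facet normal 0.056 0.995 -0.083
outer loop
vertex -3.695 -1.878 -2.835
vertex -1.766 -1.918 -2.006
vertex -2.9 -2.077 -4.693
endloop
endfacet
facet normal 0.392 -0.097 -0.915
outer loop
vertex -0.972 -2.117 -3.863
vertex -1.025 -3.062 -3.785
vertex -2.9 -2.077 -4.693
endloop
endfacet
facet normal 0.056 0.995 -0.083
outer loop
vertex -2.9 -2.077 -4.693
vertex -1.766 -1.918 -2.006
vertex -0.972 -2.117 -3.863
endloop
endfacet
facet normal 0.918 -0.019 0.395
outer loop
vertex -0.972 -2.117 -3.863
vertex -1.82 -2.863 -1.927
vertex -1.025 -3.062 -3.785
endloop
endfacet
facet normal 0.919 -0.019 0.395
outer loop
vertex -1.766 -1.918 -2.006
vertex -1.82 -2.863 -1.927
vertex -0.972 -2.117 -3.863
endloop
endfacet
facet normal -0.762 0.026 -0.647
outer loop
vertex -0.107 1.566 2.174
vertex -0.505 1.46 2.638
vertex -0.264 1.967 2.375
endloop
endfacet
facet normal 0.558 0.536 -0.634
outer loop
vertex -0.107 1.566 2.174
vertex -0.264 1.967 2.375
vertex 0.982 1.527 3.099
endloop
endfacet
facet normal 0.558 0.536 -0.634
outer loop
vertex 0.982 1.527 3.099
vertex -0.264 1.967 2.375
vertex 0.826 1.927 3.3
endloop
endfacet
facet normal 0.762 -0.028 0.647
outer loop
vertex 0.982 1.527 3.099
vertex 0.826 1.927 3.3
vertex 0.585 1.42 3.562
endloop
endfacet
facet normal -0.763 0.027 -0.646
outer loop
vertex -0.264 1.967 2.375
vertex -0.505 1.46 2.638
vertex -0.561 2.07 2.73
endloop
endfacet
facet normal 0.161 0.976 -0.148
outer loop
vertex -0.264 1.967 2.375
vertex -0.561 2.07 2.73
vertex 0.826 1.927 3.3
endloop
endfacet
facet normal 0.162 0.975 -0.150
outer loop
vertex 0.826 1.927 3.3
vertex -0.561 2.07 2.73
vertex 0.529 2.031 3.655
endloop
endfacet
facet normal 0.763 -0.028 0.646
outer loop
vertex 0.826 1.927 3.3
vertex 0.529 2.031 3.655
vertex 0.585 1.42 3.562
endloop
endfacet
facet normal -0.762 0.028 -0.647
outer loop
vertex -0.561 2.07 2.73
vertex -0.505 1.46 2.638
vertex -0.826 1.816 3.031
endloop
endfacet
facet normal -0.329 0.844 0.423
outer loop
vertex -0.561 2.07 2.73
vertex -0.826 1.816 3.031
vertex 0.529 2.031 3.655
endloop
endfacet
facet normal -0.329 0.844 0.423
outer loop
vertex 0.529 2.031 3.655
vertex -0.826 1.816 3.031
vertex 0.264 1.777 3.956
endloop
endfacet
facet normal 0.762 -0.029 0.647
outer loop
vertex 0.529 2.031 3.655
vertex 0.264 1.777 3.956
vertex 0.585 1.42 3.562
endloop
endfacet
facet normal -0.762 0.027 -0.647
outer loop
vertex -0.826 1.816 3.031
vertex -0.505 1.46 2.638
vertex -0.902 1.353 3.101
endloop
endfacet
facet normal -0.627 0.216 0.748
outer loop
vertex -0.826 1.816 3.031
vertex -0.902 1.353 3.101
vertex 0.264 1.777 3.956
endloop
endfacet
facet normal -0.627 0.217 0.748
outer loop
vertex 0.264 1.777 3.956
vertex -0.902 1.353 3.101
vertex 0.187 1.314 4.026
endloop
endfacet
facet normal 0.762 -0.029 0.647
outer loop
vertex 0.264 1.777 3.956
vertex 0.187 1.314 4.026
vertex 0.585 1.42 3.562
endloop
endfacet
facet normal -0.762 0.028 -0.647
outer loop
vertex -0.902 1.353 3.101
vertex -0.505 1.46 2.638
vertex -0.746 0.953 2.9
endloop
endfacet
facet normal -0.558 -0.536 0.634
outer loop
vertex -0.902 1.353 3.101
vertex -0.746 0.953 2.9
vertex 0.187 1.314 4.026
endloop
endfacet
facet normal -0.558 -0.536 0.634
outer loop
vertex 0.187 1.314 4.026
vertex -0.746 0.953 2.9
vertex 0.344 0.913 3.825
endloop
endfacet
facet normal 0.762 -0.026 0.647
outer loop
vertex 0.187 1.314 4.026
vertex 0.344 0.913 3.825
vertex 0.585 1.42 3.562
endloop
endfacet
facet normal -0.763 0.028 -0.646
outer loop
vertex -0.746 0.953 2.9
vertex -0.505 1.46 2.638
vertex -0.449 0.849 2.545
endloop
endfacet
facet normal -0.163 -0.975 0.150
outer loop
vertex -0.746 0.953 2.9
vertex -0.449 0.849 2.545
vertex 0.344 0.913 3.825
endloop
endfacet
facet normal -0.161 -0.976 0.148
outer loop
vertex 0.344 0.913 3.825
vertex -0.449 0.849 2.545
vertex 0.641 0.81 3.47
endloop
endfacet
facet normal 0.763 -0.027 0.646
outer loop
vertex 0.344 0.913 3.825
vertex 0.641 0.81 3.47
vertex 0.585 1.42 3.562
endloop
endfacet
facet normal -0.762 0.029 -0.647
outer loop
vertex -0.449 0.849 2.545
vertex -0.505 1.46 2.638
vertex -0.184 1.103 2.244
endloop
endfacet
facet normal 0.329 -0.844 -0.423
outer loop
vertex -0.449 0.849 2.545
vertex -0.184 1.103 2.244
vertex 0.641 0.81 3.47
endloop
endfacet
facet normal 0.329 -0.844 -0.423
outer loop
vertex 0.641 0.81 3.47
vertex -0.184 1.103 2.244
vertex 0.906 1.064 3.169
endloop
endfacet
facet normal 0.762 -0.028 0.647
outer loop
vertex 0.641 0.81 3.47
vertex 0.906 1.064 3.169
vertex 0.585 1.42 3.562
endloop
endfacet
facet normal -0.762 0.029 -0.647
outer loop
vertex -0.184 1.103 2.244
vertex -0.505 1.46 2.638
vertex -0.107 1.566 2.174
endloop
endfacet
facet normal 0.627 -0.217 -0.748
outer loop
vertex -0.184 1.103 2.244
vertex -0.107 1.566 2.174
vertex 0.906 1.064 3.169
endloop
endfacet
facet normal 0.628 -0.216 -0.748
outer loop
vertex 0.906 1.064 3.169
vertex -0.107 1.566 2.174
vertex 0.982 1.527 3.099
endloop
endfacet
facet normal 0.762 -0.027 0.647
outer loop
vertex 0.906 1.064 3.169
vertex 0.982 1.527 3.099
vertex 0.585 1.42 3.562
endloop
endfacet

endsolid


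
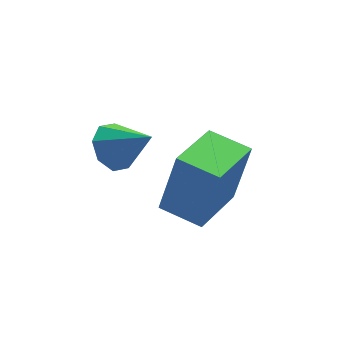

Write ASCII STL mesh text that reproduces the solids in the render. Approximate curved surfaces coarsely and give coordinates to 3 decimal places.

solid 
facet normal -0.696 -0.683 0.220
outer loop
vertex -0.279 0.503 -2.346
vertex -1.048 1.341 -2.178
vertex -0.731 0.424 -4.025
endloop
endfacet
facet normal 0.669 -0.729 -0.146
outer loop
vertex 0.468 1.599 -4.402
vertex -0.279 0.503 -2.346
vertex -0.731 0.424 -4.025
endloop
endfacet
facet normal -0.697 -0.683 0.219
outer loop
vertex -0.731 0.424 -4.025
vertex -1.048 1.341 -2.178
vertex -1.5 1.263 -3.857
endloop
endfacet
facet normal -0.260 -0.045 -0.965
outer loop
vertex -1.5 1.263 -3.857
vertex 0.468 1.599 -4.402
vertex -0.731 0.424 -4.025
endloop
endfacet
facet normal 0.259 0.045 0.965
outer loop
vertex -0.279 0.503 -2.346
vertex 0.151 2.516 -2.555
vertex -1.048 1.341 -2.178
endloop
endfacet
facet normal 0.668 -0.729 -0.146
outer loop
vertex 0.92 1.677 -2.723
vertex -0.279 0.503 -2.346
vertex 0.468 1.599 -4.402
endloop
endfacet
facet normal 0.260 0.045 0.965
outer loop
vertex 0.92 1.677 -2.723
vertex 0.151 2.516 -2.555
vertex -0.279 0.503 -2.346
endloop
endfacet
facet normal -0.669 0.729 0.146
outer loop
vertex -1.048 1.341 -2.178
vertex 0.151 2.516 -2.555
vertex -1.5 1.263 -3.857
endloop
endfacet
facet normal -0.260 -0.045 -0.965
outer loop
vertex -0.301 2.437 -4.234
vertex 0.468 1.599 -4.402
vertex -1.5 1.263 -3.857
endloop
endfacet
facet normal -0.668 0.729 0.146
outer loop
vertex -1.5 1.263 -3.857
vertex 0.151 2.516 -2.555
vertex -0.301 2.437 -4.234
endloop
endfacet
facet normal 0.697 0.683 -0.219
outer loop
vertex -0.301 2.437 -4.234
vertex 0.92 1.677 -2.723
vertex 0.468 1.599 -4.402
endloop
endfacet
facet normal 0.697 0.683 -0.220
outer loop
vertex 0.151 2.516 -2.555
vertex 0.92 1.677 -2.723
vertex -0.301 2.437 -4.234
endloop
endfacet
facet normal -0.565 0.532 -0.631
outer loop
vertex -1.901 1.732 -2.072
vertex -2.42 1.68 -1.651
vertex -1.918 2.116 -1.733
endloop
endfacet
facet normal 0.990 0.115 -0.081
outer loop
vertex -1.901 1.732 -2.072
vertex -1.918 2.116 -1.733
vertex -1.72 1.02 -0.869
endloop
endfacet
facet normal -0.565 0.532 -0.631
outer loop
vertex -1.918 2.116 -1.733
vertex -2.42 1.68 -1.651
vertex -2.229 2.245 -1.346
endloop
endfacet
facet normal 0.753 0.486 0.443
outer loop
vertex -1.918 2.116 -1.733
vertex -2.229 2.245 -1.346
vertex -1.72 1.02 -0.869
endloop
endfacet
facet normal -0.565 0.532 -0.631
outer loop
vertex -2.229 2.245 -1.346
vertex -2.42 1.68 -1.651
vertex -2.652 2.043 -1.137
endloop
endfacet
facet normal 0.224 0.433 0.873
outer loop
vertex -2.229 2.245 -1.346
vertex -2.652 2.043 -1.137
vertex -1.72 1.02 -0.869
endloop
endfacet
facet normal -0.565 0.532 -0.631
outer loop
vertex -2.652 2.043 -1.137
vertex -2.42 1.68 -1.651
vertex -2.939 1.628 -1.23
endloop
endfacet
facet normal -0.290 -0.014 0.957
outer loop
vertex -2.652 2.043 -1.137
vertex -2.939 1.628 -1.23
vertex -1.72 1.02 -0.869
endloop
endfacet
facet normal -0.565 0.532 -0.631
outer loop
vertex -2.939 1.628 -1.23
vertex -2.42 1.68 -1.651
vertex -2.922 1.244 -1.569
endloop
endfacet
facet normal -0.485 -0.591 0.645
outer loop
vertex -2.939 1.628 -1.23
vertex -2.922 1.244 -1.569
vertex -1.72 1.02 -0.869
endloop
endfacet
facet normal -0.565 0.532 -0.631
outer loop
vertex -2.922 1.244 -1.569
vertex -2.42 1.68 -1.651
vertex -2.611 1.115 -1.956
endloop
endfacet
facet normal -0.249 -0.961 0.120
outer loop
vertex -2.922 1.244 -1.569
vertex -2.611 1.115 -1.956
vertex -1.72 1.02 -0.869
endloop
endfacet
facet normal -0.566 0.531 -0.630
outer loop
vertex -2.611 1.115 -1.956
vertex -2.42 1.68 -1.651
vertex -2.189 1.317 -2.165
endloop
endfacet
facet normal 0.281 -0.908 -0.310
outer loop
vertex -2.611 1.115 -1.956
vertex -2.189 1.317 -2.165
vertex -1.72 1.02 -0.869
endloop
endfacet
facet normal -0.565 0.533 -0.630
outer loop
vertex -2.189 1.317 -2.165
vertex -2.42 1.68 -1.651
vertex -1.901 1.732 -2.072
endloop
endfacet
facet normal 0.794 -0.463 -0.394
outer loop
vertex -2.189 1.317 -2.165
vertex -1.901 1.732 -2.072
vertex -1.72 1.02 -0.869
endloop
endfacet

endsolid


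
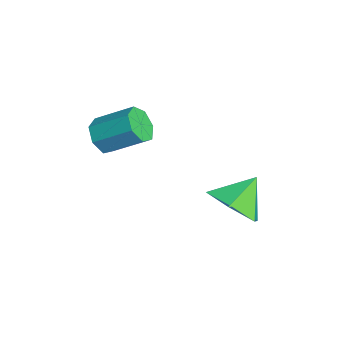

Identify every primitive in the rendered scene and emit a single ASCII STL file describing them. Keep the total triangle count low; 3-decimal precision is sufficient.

solid 
facet normal -0.333 -0.776 -0.536
outer loop
vertex -0.053 -2.934 0.824
vertex -0.254 -3.2 1.334
vertex -0.55 -2.817 0.963
endloop
endfacet
facet normal -0.085 0.591 -0.802
outer loop
vertex -0.053 -2.934 0.824
vertex -0.55 -2.817 0.963
vertex 0.376 -1.933 1.516
endloop
endfacet
facet normal -0.085 0.591 -0.802
outer loop
vertex 0.376 -1.933 1.516
vertex -0.55 -2.817 0.963
vertex -0.122 -1.816 1.655
endloop
endfacet
facet normal 0.332 0.775 0.537
outer loop
vertex 0.376 -1.933 1.516
vertex -0.122 -1.816 1.655
vertex 0.174 -2.2 2.026
endloop
endfacet
facet normal -0.332 -0.776 -0.536
outer loop
vertex -0.55 -2.817 0.963
vertex -0.254 -3.2 1.334
vertex -0.824 -2.989 1.382
endloop
endfacet
facet normal -0.789 0.540 -0.294
outer loop
vertex -0.55 -2.817 0.963
vertex -0.824 -2.989 1.382
vertex -0.122 -1.816 1.655
endloop
endfacet
facet normal -0.789 0.540 -0.294
outer loop
vertex -0.122 -1.816 1.655
vertex -0.824 -2.989 1.382
vertex -0.396 -1.988 2.074
endloop
endfacet
facet normal 0.334 0.775 0.536
outer loop
vertex -0.122 -1.816 1.655
vertex -0.396 -1.988 2.074
vertex 0.174 -2.2 2.026
endloop
endfacet
facet normal -0.332 -0.775 -0.537
outer loop
vertex -0.824 -2.989 1.382
vertex -0.254 -3.2 1.334
vertex -0.669 -3.32 1.764
endloop
endfacet
facet normal -0.897 0.082 0.435
outer loop
vertex -0.824 -2.989 1.382
vertex -0.669 -3.32 1.764
vertex -0.396 -1.988 2.074
endloop
endfacet
facet normal -0.897 0.082 0.435
outer loop
vertex -0.396 -1.988 2.074
vertex -0.669 -3.32 1.764
vertex -0.241 -2.319 2.456
endloop
endfacet
facet normal 0.334 0.775 0.536
outer loop
vertex -0.396 -1.988 2.074
vertex -0.241 -2.319 2.456
vertex 0.174 -2.2 2.026
endloop
endfacet
facet normal -0.332 -0.775 -0.537
outer loop
vertex -0.669 -3.32 1.764
vertex -0.254 -3.2 1.334
vertex -0.202 -3.561 1.823
endloop
endfacet
facet normal -0.331 -0.437 0.836
outer loop
vertex -0.669 -3.32 1.764
vertex -0.202 -3.561 1.823
vertex -0.241 -2.319 2.456
endloop
endfacet
facet normal -0.330 -0.437 0.837
outer loop
vertex -0.241 -2.319 2.456
vertex -0.202 -3.561 1.823
vertex 0.227 -2.56 2.515
endloop
endfacet
facet normal 0.332 0.776 0.536
outer loop
vertex -0.241 -2.319 2.456
vertex 0.227 -2.56 2.515
vertex 0.174 -2.2 2.026
endloop
endfacet
facet normal -0.331 -0.776 -0.537
outer loop
vertex -0.202 -3.561 1.823
vertex -0.254 -3.2 1.334
vertex 0.227 -3.53 1.514
endloop
endfacet
facet normal 0.484 -0.628 0.609
outer loop
vertex -0.202 -3.561 1.823
vertex 0.227 -3.53 1.514
vertex 0.227 -2.56 2.515
endloop
endfacet
facet normal 0.485 -0.628 0.609
outer loop
vertex 0.227 -2.56 2.515
vertex 0.227 -3.53 1.514
vertex 0.655 -2.529 2.206
endloop
endfacet
facet normal 0.331 0.777 0.536
outer loop
vertex 0.227 -2.56 2.515
vertex 0.655 -2.529 2.206
vertex 0.174 -2.2 2.026
endloop
endfacet
facet normal -0.332 -0.776 -0.536
outer loop
vertex 0.227 -3.53 1.514
vertex -0.254 -3.2 1.334
vertex 0.293 -3.251 1.069
endloop
endfacet
facet normal 0.935 -0.346 -0.078
outer loop
vertex 0.227 -3.53 1.514
vertex 0.293 -3.251 1.069
vertex 0.655 -2.529 2.206
endloop
endfacet
facet normal 0.935 -0.346 -0.078
outer loop
vertex 0.655 -2.529 2.206
vertex 0.293 -3.251 1.069
vertex 0.721 -2.25 1.761
endloop
endfacet
facet normal 0.331 0.777 0.536
outer loop
vertex 0.655 -2.529 2.206
vertex 0.721 -2.25 1.761
vertex 0.174 -2.2 2.026
endloop
endfacet
facet normal -0.332 -0.776 -0.536
outer loop
vertex 0.293 -3.251 1.069
vertex -0.254 -3.2 1.334
vertex -0.053 -2.934 0.824
endloop
endfacet
facet normal 0.680 0.197 -0.706
outer loop
vertex 0.293 -3.251 1.069
vertex -0.053 -2.934 0.824
vertex 0.721 -2.25 1.761
endloop
endfacet
facet normal 0.681 0.196 -0.706
outer loop
vertex 0.721 -2.25 1.761
vertex -0.053 -2.934 0.824
vertex 0.376 -1.933 1.516
endloop
endfacet
facet normal 0.331 0.776 0.537
outer loop
vertex 0.721 -2.25 1.761
vertex 0.376 -1.933 1.516
vertex 0.174 -2.2 2.026
endloop
endfacet
facet normal 0.364 -0.660 -0.657
outer loop
vertex 1.441 -0.046 -0.786
vertex 0.778 0.204 -1.404
vertex 1.605 0.651 -1.395
endloop
endfacet
facet normal 0.553 0.471 0.688
outer loop
vertex 1.441 -0.046 -0.786
vertex 1.605 0.651 -1.395
vertex 0.342 0.996 -0.616
endloop
endfacet
facet normal 0.364 -0.660 -0.657
outer loop
vertex 1.605 0.651 -1.395
vertex 0.778 0.204 -1.404
vertex 0.943 0.901 -2.013
endloop
endfacet
facet normal 0.300 0.952 0.064
outer loop
vertex 1.605 0.651 -1.395
vertex 0.943 0.901 -2.013
vertex 0.342 0.996 -0.616
endloop
endfacet
facet normal 0.365 -0.660 -0.657
outer loop
vertex 0.943 0.901 -2.013
vertex 0.778 0.204 -1.404
vertex 0.116 0.454 -2.023
endloop
endfacet
facet normal -0.457 0.852 -0.255
outer loop
vertex 0.943 0.901 -2.013
vertex 0.116 0.454 -2.023
vertex 0.342 0.996 -0.616
endloop
endfacet
facet normal 0.365 -0.660 -0.657
outer loop
vertex 0.116 0.454 -2.023
vertex 0.778 0.204 -1.404
vertex -0.049 -0.243 -1.414
endloop
endfacet
facet normal -0.961 0.271 0.050
outer loop
vertex 0.116 0.454 -2.023
vertex -0.049 -0.243 -1.414
vertex 0.342 0.996 -0.616
endloop
endfacet
facet normal 0.365 -0.660 -0.657
outer loop
vertex -0.049 -0.243 -1.414
vertex 0.778 0.204 -1.404
vertex 0.614 -0.493 -0.795
endloop
endfacet
facet normal -0.708 -0.210 0.674
outer loop
vertex -0.049 -0.243 -1.414
vertex 0.614 -0.493 -0.795
vertex 0.342 0.996 -0.616
endloop
endfacet
facet normal 0.364 -0.660 -0.657
outer loop
vertex 0.614 -0.493 -0.795
vertex 0.778 0.204 -1.404
vertex 1.441 -0.046 -0.786
endloop
endfacet
facet normal 0.049 -0.110 0.993
outer loop
vertex 0.614 -0.493 -0.795
vertex 1.441 -0.046 -0.786
vertex 0.342 0.996 -0.616
endloop
endfacet

endsolid


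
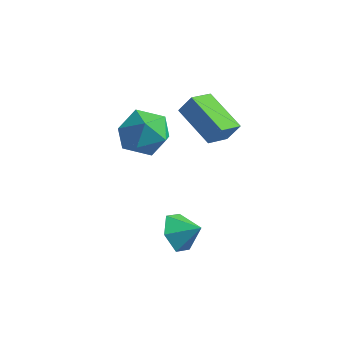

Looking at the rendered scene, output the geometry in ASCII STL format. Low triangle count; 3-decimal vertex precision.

solid 
facet normal -0.838 -0.201 -0.507
outer loop
vertex 3.787 -0.58 -3.45
vertex 3.264 -0.637 -2.564
vertex 3.346 0.264 -3.057
endloop
endfacet
facet normal 0.779 0.548 -0.303
outer loop
vertex 3.787 -0.58 -3.45
vertex 3.346 0.264 -3.057
vertex 4.236 -0.403 -1.976
endloop
endfacet
facet normal -0.838 -0.201 -0.507
outer loop
vertex 3.346 0.264 -3.057
vertex 3.264 -0.637 -2.564
vertex 2.823 0.207 -2.171
endloop
endfacet
facet normal 0.351 0.898 0.265
outer loop
vertex 3.346 0.264 -3.057
vertex 2.823 0.207 -2.171
vertex 4.236 -0.403 -1.976
endloop
endfacet
facet normal -0.838 -0.201 -0.508
outer loop
vertex 2.823 0.207 -2.171
vertex 3.264 -0.637 -2.564
vertex 2.741 -0.693 -1.679
endloop
endfacet
facet normal 0.083 0.472 0.878
outer loop
vertex 2.823 0.207 -2.171
vertex 2.741 -0.693 -1.679
vertex 4.236 -0.403 -1.976
endloop
endfacet
facet normal -0.838 -0.202 -0.508
outer loop
vertex 2.741 -0.693 -1.679
vertex 3.264 -0.637 -2.564
vertex 3.182 -1.537 -2.071
endloop
endfacet
facet normal 0.242 -0.302 0.922
outer loop
vertex 2.741 -0.693 -1.679
vertex 3.182 -1.537 -2.071
vertex 4.236 -0.403 -1.976
endloop
endfacet
facet normal -0.838 -0.202 -0.507
outer loop
vertex 3.182 -1.537 -2.071
vertex 3.264 -0.637 -2.564
vertex 3.705 -1.481 -2.957
endloop
endfacet
facet normal 0.670 -0.652 0.354
outer loop
vertex 3.182 -1.537 -2.071
vertex 3.705 -1.481 -2.957
vertex 4.236 -0.403 -1.976
endloop
endfacet
facet normal -0.838 -0.201 -0.507
outer loop
vertex 3.705 -1.481 -2.957
vertex 3.264 -0.637 -2.564
vertex 3.787 -0.58 -3.45
endloop
endfacet
facet normal 0.939 -0.227 -0.259
outer loop
vertex 3.705 -1.481 -2.957
vertex 3.787 -0.58 -3.45
vertex 4.236 -0.403 -1.976
endloop
endfacet
facet normal -0.490 -0.204 -0.847
outer loop
vertex 1.517 2.194 2.537
vertex 1.728 3.359 2.134
vertex 3.347 1.551 1.633
endloop
endfacet
facet normal -0.169 -0.932 0.322
outer loop
vertex 3.852 1.761 2.506
vertex 1.517 2.194 2.537
vertex 3.347 1.551 1.633
endloop
endfacet
facet normal -0.490 -0.204 -0.848
outer loop
vertex 3.347 1.551 1.633
vertex 1.728 3.359 2.134
vertex 3.558 2.715 1.231
endloop
endfacet
facet normal 0.855 -0.301 -0.422
outer loop
vertex 3.558 2.715 1.231
vertex 3.852 1.761 2.506
vertex 3.347 1.551 1.633
endloop
endfacet
facet normal -0.855 0.301 0.422
outer loop
vertex 1.517 2.194 2.537
vertex 2.233 3.569 3.007
vertex 1.728 3.359 2.134
endloop
endfacet
facet normal -0.168 -0.931 0.323
outer loop
vertex 2.022 2.405 3.409
vertex 1.517 2.194 2.537
vertex 3.852 1.761 2.506
endloop
endfacet
facet normal -0.855 0.301 0.422
outer loop
vertex 2.022 2.405 3.409
vertex 2.233 3.569 3.007
vertex 1.517 2.194 2.537
endloop
endfacet
facet normal 0.169 0.932 -0.322
outer loop
vertex 1.728 3.359 2.134
vertex 2.233 3.569 3.007
vertex 3.558 2.715 1.231
endloop
endfacet
facet normal 0.855 -0.301 -0.422
outer loop
vertex 4.063 2.926 2.103
vertex 3.852 1.761 2.506
vertex 3.558 2.715 1.231
endloop
endfacet
facet normal 0.168 0.932 -0.323
outer loop
vertex 3.558 2.715 1.231
vertex 2.233 3.569 3.007
vertex 4.063 2.926 2.103
endloop
endfacet
facet normal 0.490 0.204 0.847
outer loop
vertex 4.063 2.926 2.103
vertex 2.022 2.405 3.409
vertex 3.852 1.761 2.506
endloop
endfacet
facet normal 0.490 0.204 0.847
outer loop
vertex 2.233 3.569 3.007
vertex 2.022 2.405 3.409
vertex 4.063 2.926 2.103
endloop
endfacet
facet normal -0.866 -0.122 0.485
outer loop
vertex 0.056 0.202 2.315
vertex 0.527 -0.78 2.909
vertex 0.641 0.354 3.399
endloop
endfacet
facet normal -0.757 0.565 0.329
outer loop
vertex 0.056 0.202 2.315
vertex 0.641 0.354 3.399
vertex 0.835 1.154 2.471
endloop
endfacet
facet normal -0.685 0.622 -0.379
outer loop
vertex 0.056 0.202 2.315
vertex 0.835 1.154 2.471
vertex 0.842 0.515 1.408
endloop
endfacet
facet normal -0.750 -0.031 -0.661
outer loop
vertex 0.056 0.202 2.315
vertex 0.842 0.515 1.408
vertex 0.652 -0.681 1.679
endloop
endfacet
facet normal -0.862 -0.490 -0.127
outer loop
vertex 0.056 0.202 2.315
vertex 0.652 -0.681 1.679
vertex 0.527 -0.78 2.909
endloop
endfacet
facet normal -0.141 0.764 0.629
outer loop
vertex 0.835 1.154 2.471
vertex 0.641 0.354 3.399
vertex 1.788 0.761 3.161
endloop
endfacet
facet normal -0.318 -0.349 0.882
outer loop
vertex 0.641 0.354 3.399
vertex 0.527 -0.78 2.909
vertex 1.598 -0.435 3.432
endloop
endfacet
facet normal -0.311 -0.944 -0.108
outer loop
vertex 0.527 -0.78 2.909
vertex 0.652 -0.681 1.679
vertex 1.605 -1.074 2.369
endloop
endfacet
facet normal -0.131 -0.199 -0.971
outer loop
vertex 0.652 -0.681 1.679
vertex 0.842 0.515 1.408
vertex 1.799 -0.274 1.441
endloop
endfacet
facet normal -0.024 0.857 -0.515
outer loop
vertex 0.842 0.515 1.408
vertex 0.835 1.154 2.471
vertex 1.913 0.86 1.931
endloop
endfacet
facet normal 0.750 0.031 0.661
outer loop
vertex 2.384 -0.122 2.525
vertex 1.788 0.761 3.161
vertex 1.598 -0.435 3.432
endloop
endfacet
facet normal 0.685 -0.622 0.379
outer loop
vertex 2.384 -0.122 2.525
vertex 1.598 -0.435 3.432
vertex 1.605 -1.074 2.369
endloop
endfacet
facet normal 0.757 -0.565 -0.329
outer loop
vertex 2.384 -0.122 2.525
vertex 1.605 -1.074 2.369
vertex 1.799 -0.274 1.441
endloop
endfacet
facet normal 0.866 0.122 -0.485
outer loop
vertex 2.384 -0.122 2.525
vertex 1.799 -0.274 1.441
vertex 1.913 0.86 1.931
endloop
endfacet
facet normal 0.862 0.490 0.127
outer loop
vertex 2.384 -0.122 2.525
vertex 1.913 0.86 1.931
vertex 1.788 0.761 3.161
endloop
endfacet
facet normal 0.131 0.199 0.971
outer loop
vertex 1.598 -0.435 3.432
vertex 1.788 0.761 3.161
vertex 0.641 0.354 3.399
endloop
endfacet
facet normal 0.024 -0.857 0.515
outer loop
vertex 1.605 -1.074 2.369
vertex 1.598 -0.435 3.432
vertex 0.527 -0.78 2.909
endloop
endfacet
facet normal 0.141 -0.764 -0.629
outer loop
vertex 1.799 -0.274 1.441
vertex 1.605 -1.074 2.369
vertex 0.652 -0.681 1.679
endloop
endfacet
facet normal 0.318 0.349 -0.882
outer loop
vertex 1.913 0.86 1.931
vertex 1.799 -0.274 1.441
vertex 0.842 0.515 1.408
endloop
endfacet
facet normal 0.311 0.944 0.108
outer loop
vertex 1.788 0.761 3.161
vertex 1.913 0.86 1.931
vertex 0.835 1.154 2.471
endloop
endfacet

endsolid


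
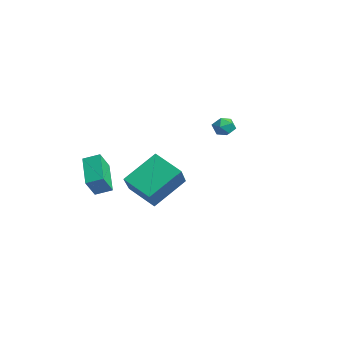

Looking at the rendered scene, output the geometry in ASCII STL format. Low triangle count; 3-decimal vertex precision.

solid 
facet normal -0.848 0.223 0.481
outer loop
vertex -2.967 -3.069 -0.185
vertex -2.595 -2.323 0.126
vertex -3.351 -2.483 -1.134
endloop
endfacet
facet normal -0.418 -0.839 -0.349
outer loop
vertex -1.705 -2.917 -2.066
vertex -2.967 -3.069 -0.185
vertex -3.351 -2.483 -1.134
endloop
endfacet
facet normal -0.848 0.224 0.480
outer loop
vertex -3.351 -2.483 -1.134
vertex -2.595 -2.323 0.126
vertex -2.978 -1.737 -0.824
endloop
endfacet
facet normal -0.325 0.497 -0.805
outer loop
vertex -2.978 -1.737 -0.824
vertex -1.705 -2.917 -2.066
vertex -3.351 -2.483 -1.134
endloop
endfacet
facet normal 0.324 -0.497 0.805
outer loop
vertex -2.967 -3.069 -0.185
vertex -0.949 -2.757 -0.806
vertex -2.595 -2.323 0.126
endloop
endfacet
facet normal -0.419 -0.839 -0.349
outer loop
vertex -1.322 -3.503 -1.116
vertex -2.967 -3.069 -0.185
vertex -1.705 -2.917 -2.066
endloop
endfacet
facet normal 0.325 -0.497 0.805
outer loop
vertex -1.322 -3.503 -1.116
vertex -0.949 -2.757 -0.806
vertex -2.967 -3.069 -0.185
endloop
endfacet
facet normal 0.419 0.839 0.349
outer loop
vertex -2.595 -2.323 0.126
vertex -0.949 -2.757 -0.806
vertex -2.978 -1.737 -0.824
endloop
endfacet
facet normal -0.324 0.497 -0.805
outer loop
vertex -1.333 -2.171 -1.755
vertex -1.705 -2.917 -2.066
vertex -2.978 -1.737 -0.824
endloop
endfacet
facet normal 0.419 0.839 0.349
outer loop
vertex -2.978 -1.737 -0.824
vertex -0.949 -2.757 -0.806
vertex -1.333 -2.171 -1.755
endloop
endfacet
facet normal 0.849 -0.223 -0.480
outer loop
vertex -1.333 -2.171 -1.755
vertex -1.322 -3.503 -1.116
vertex -1.705 -2.917 -2.066
endloop
endfacet
facet normal 0.848 -0.224 -0.481
outer loop
vertex -0.949 -2.757 -0.806
vertex -1.322 -3.503 -1.116
vertex -1.333 -2.171 -1.755
endloop
endfacet
facet normal -0.685 0.389 -0.616
outer loop
vertex 1.261 -0.82 0.667
vertex 2.4 -0.052 -0.113
vertex 1.479 -2.408 -0.578
endloop
endfacet
facet normal -0.721 -0.486 0.494
outer loop
vertex 2.78 -3.148 0.593
vertex 1.261 -0.82 0.667
vertex 1.479 -2.408 -0.578
endloop
endfacet
facet normal -0.684 0.389 -0.617
outer loop
vertex 1.479 -2.408 -0.578
vertex 2.4 -0.052 -0.113
vertex 2.618 -1.641 -1.358
endloop
endfacet
facet normal 0.107 -0.783 -0.613
outer loop
vertex 2.618 -1.641 -1.358
vertex 2.78 -3.148 0.593
vertex 1.479 -2.408 -0.578
endloop
endfacet
facet normal -0.107 0.782 0.614
outer loop
vertex 1.261 -0.82 0.667
vertex 3.701 -0.792 1.058
vertex 2.4 -0.052 -0.113
endloop
endfacet
facet normal -0.721 -0.486 0.494
outer loop
vertex 2.562 -1.559 1.838
vertex 1.261 -0.82 0.667
vertex 2.78 -3.148 0.593
endloop
endfacet
facet normal -0.107 0.783 0.613
outer loop
vertex 2.562 -1.559 1.838
vertex 3.701 -0.792 1.058
vertex 1.261 -0.82 0.667
endloop
endfacet
facet normal 0.721 0.486 -0.494
outer loop
vertex 2.4 -0.052 -0.113
vertex 3.701 -0.792 1.058
vertex 2.618 -1.641 -1.358
endloop
endfacet
facet normal 0.108 -0.782 -0.613
outer loop
vertex 3.919 -2.38 -0.187
vertex 2.78 -3.148 0.593
vertex 2.618 -1.641 -1.358
endloop
endfacet
facet normal 0.721 0.486 -0.494
outer loop
vertex 2.618 -1.641 -1.358
vertex 3.701 -0.792 1.058
vertex 3.919 -2.38 -0.187
endloop
endfacet
facet normal 0.685 -0.389 0.616
outer loop
vertex 3.919 -2.38 -0.187
vertex 2.562 -1.559 1.838
vertex 2.78 -3.148 0.593
endloop
endfacet
facet normal 0.684 -0.389 0.616
outer loop
vertex 3.701 -0.792 1.058
vertex 2.562 -1.559 1.838
vertex 3.919 -2.38 -0.187
endloop
endfacet
facet normal -0.481 -0.538 0.692
outer loop
vertex -2.329 3.564 1.668
vertex -1.976 3.062 1.523
vertex -1.784 3.464 1.969
endloop
endfacet
facet normal -0.457 0.151 0.877
outer loop
vertex -2.329 3.564 1.668
vertex -1.784 3.464 1.969
vertex -1.941 4.047 1.787
endloop
endfacet
facet normal -0.769 0.529 0.359
outer loop
vertex -2.329 3.564 1.668
vertex -1.941 4.047 1.787
vertex -2.23 4.006 1.228
endloop
endfacet
facet normal -0.986 0.075 -0.147
outer loop
vertex -2.329 3.564 1.668
vertex -2.23 4.006 1.228
vertex -2.252 3.397 1.064
endloop
endfacet
facet normal -0.809 -0.586 0.059
outer loop
vertex -2.329 3.564 1.668
vertex -2.252 3.397 1.064
vertex -1.976 3.062 1.523
endloop
endfacet
facet normal 0.228 0.346 0.910
outer loop
vertex -1.941 4.047 1.787
vertex -1.784 3.464 1.969
vertex -1.348 3.843 1.716
endloop
endfacet
facet normal 0.189 -0.768 0.611
outer loop
vertex -1.784 3.464 1.969
vertex -1.976 3.062 1.523
vertex -1.37 3.234 1.552
endloop
endfacet
facet normal -0.340 -0.845 -0.412
outer loop
vertex -1.976 3.062 1.523
vertex -2.252 3.397 1.064
vertex -1.659 3.193 0.993
endloop
endfacet
facet normal -0.627 0.224 -0.746
outer loop
vertex -2.252 3.397 1.064
vertex -2.23 4.006 1.228
vertex -1.816 3.776 0.811
endloop
endfacet
facet normal -0.276 0.959 0.072
outer loop
vertex -2.23 4.006 1.228
vertex -1.941 4.047 1.787
vertex -1.624 4.178 1.257
endloop
endfacet
facet normal 0.986 -0.075 0.147
outer loop
vertex -1.271 3.676 1.112
vertex -1.348 3.843 1.716
vertex -1.37 3.234 1.552
endloop
endfacet
facet normal 0.769 -0.529 -0.359
outer loop
vertex -1.271 3.676 1.112
vertex -1.37 3.234 1.552
vertex -1.659 3.193 0.993
endloop
endfacet
facet normal 0.457 -0.151 -0.877
outer loop
vertex -1.271 3.676 1.112
vertex -1.659 3.193 0.993
vertex -1.816 3.776 0.811
endloop
endfacet
facet normal 0.481 0.538 -0.692
outer loop
vertex -1.271 3.676 1.112
vertex -1.816 3.776 0.811
vertex -1.624 4.178 1.257
endloop
endfacet
facet normal 0.809 0.586 -0.059
outer loop
vertex -1.271 3.676 1.112
vertex -1.624 4.178 1.257
vertex -1.348 3.843 1.716
endloop
endfacet
facet normal 0.627 -0.224 0.746
outer loop
vertex -1.37 3.234 1.552
vertex -1.348 3.843 1.716
vertex -1.784 3.464 1.969
endloop
endfacet
facet normal 0.276 -0.959 -0.072
outer loop
vertex -1.659 3.193 0.993
vertex -1.37 3.234 1.552
vertex -1.976 3.062 1.523
endloop
endfacet
facet normal -0.228 -0.346 -0.910
outer loop
vertex -1.816 3.776 0.811
vertex -1.659 3.193 0.993
vertex -2.252 3.397 1.064
endloop
endfacet
facet normal -0.189 0.768 -0.611
outer loop
vertex -1.624 4.178 1.257
vertex -1.816 3.776 0.811
vertex -2.23 4.006 1.228
endloop
endfacet
facet normal 0.340 0.845 0.412
outer loop
vertex -1.348 3.843 1.716
vertex -1.624 4.178 1.257
vertex -1.941 4.047 1.787
endloop
endfacet

endsolid
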